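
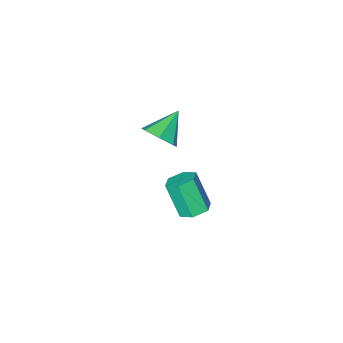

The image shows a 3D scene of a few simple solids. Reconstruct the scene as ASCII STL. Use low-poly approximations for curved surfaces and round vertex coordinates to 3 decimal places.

solid 
facet normal -0.087 0.478 -0.874
outer loop
vertex 2.838 -0.881 -3.478
vertex 2.302 -0.803 -3.382
vertex 2.669 -0.429 -3.214
endloop
endfacet
facet normal 0.948 0.311 0.075
outer loop
vertex 2.838 -0.881 -3.478
vertex 2.669 -0.429 -3.214
vertex 2.954 -1.515 -2.314
endloop
endfacet
facet normal 0.947 0.312 0.076
outer loop
vertex 2.954 -1.515 -2.314
vertex 2.669 -0.429 -3.214
vertex 2.784 -1.063 -2.051
endloop
endfacet
facet normal 0.087 -0.476 0.875
outer loop
vertex 2.954 -1.515 -2.314
vertex 2.784 -1.063 -2.051
vertex 2.418 -1.437 -2.218
endloop
endfacet
facet normal -0.086 0.477 -0.875
outer loop
vertex 2.669 -0.429 -3.214
vertex 2.302 -0.803 -3.382
vertex 2.133 -0.351 -3.119
endloop
endfacet
facet normal 0.206 0.868 0.453
outer loop
vertex 2.669 -0.429 -3.214
vertex 2.133 -0.351 -3.119
vertex 2.784 -1.063 -2.051
endloop
endfacet
facet normal 0.208 0.868 0.452
outer loop
vertex 2.784 -1.063 -2.051
vertex 2.133 -0.351 -3.119
vertex 2.249 -0.985 -1.955
endloop
endfacet
facet normal 0.088 -0.476 0.875
outer loop
vertex 2.784 -1.063 -2.051
vertex 2.249 -0.985 -1.955
vertex 2.418 -1.437 -2.218
endloop
endfacet
facet normal -0.087 0.476 -0.875
outer loop
vertex 2.133 -0.351 -3.119
vertex 2.302 -0.803 -3.382
vertex 1.766 -0.725 -3.286
endloop
endfacet
facet normal -0.740 0.557 0.377
outer loop
vertex 2.133 -0.351 -3.119
vertex 1.766 -0.725 -3.286
vertex 2.249 -0.985 -1.955
endloop
endfacet
facet normal -0.740 0.557 0.377
outer loop
vertex 2.249 -0.985 -1.955
vertex 1.766 -0.725 -3.286
vertex 1.882 -1.359 -2.122
endloop
endfacet
facet normal 0.087 -0.476 0.875
outer loop
vertex 2.249 -0.985 -1.955
vertex 1.882 -1.359 -2.122
vertex 2.418 -1.437 -2.218
endloop
endfacet
facet normal -0.087 0.476 -0.875
outer loop
vertex 1.766 -0.725 -3.286
vertex 2.302 -0.803 -3.382
vertex 1.936 -1.177 -3.549
endloop
endfacet
facet normal -0.947 -0.312 -0.076
outer loop
vertex 1.766 -0.725 -3.286
vertex 1.936 -1.177 -3.549
vertex 1.882 -1.359 -2.122
endloop
endfacet
facet normal -0.948 -0.310 -0.075
outer loop
vertex 1.882 -1.359 -2.122
vertex 1.936 -1.177 -3.549
vertex 2.051 -1.811 -2.386
endloop
endfacet
facet normal 0.087 -0.478 0.874
outer loop
vertex 1.882 -1.359 -2.122
vertex 2.051 -1.811 -2.386
vertex 2.418 -1.437 -2.218
endloop
endfacet
facet normal -0.088 0.476 -0.875
outer loop
vertex 1.936 -1.177 -3.549
vertex 2.302 -0.803 -3.382
vertex 2.471 -1.255 -3.645
endloop
endfacet
facet normal -0.208 -0.867 -0.452
outer loop
vertex 1.936 -1.177 -3.549
vertex 2.471 -1.255 -3.645
vertex 2.051 -1.811 -2.386
endloop
endfacet
facet normal -0.206 -0.868 -0.452
outer loop
vertex 2.051 -1.811 -2.386
vertex 2.471 -1.255 -3.645
vertex 2.587 -1.889 -2.481
endloop
endfacet
facet normal 0.086 -0.477 0.875
outer loop
vertex 2.051 -1.811 -2.386
vertex 2.587 -1.889 -2.481
vertex 2.418 -1.437 -2.218
endloop
endfacet
facet normal -0.087 0.476 -0.875
outer loop
vertex 2.471 -1.255 -3.645
vertex 2.302 -0.803 -3.382
vertex 2.838 -0.881 -3.478
endloop
endfacet
facet normal 0.740 -0.557 -0.377
outer loop
vertex 2.471 -1.255 -3.645
vertex 2.838 -0.881 -3.478
vertex 2.587 -1.889 -2.481
endloop
endfacet
facet normal 0.740 -0.557 -0.377
outer loop
vertex 2.587 -1.889 -2.481
vertex 2.838 -0.881 -3.478
vertex 2.954 -1.515 -2.314
endloop
endfacet
facet normal 0.087 -0.476 0.875
outer loop
vertex 2.587 -1.889 -2.481
vertex 2.954 -1.515 -2.314
vertex 2.418 -1.437 -2.218
endloop
endfacet
facet normal 0.771 0.190 -0.607
outer loop
vertex 3.721 -0.716 1.287
vertex 3.462 -1.093 0.84
vertex 3.378 -0.465 0.93
endloop
endfacet
facet normal -0.218 0.687 0.693
outer loop
vertex 3.721 -0.716 1.287
vertex 3.378 -0.465 0.93
vertex 2.598 -1.307 1.52
endloop
endfacet
facet normal 0.771 0.190 -0.607
outer loop
vertex 3.378 -0.465 0.93
vertex 3.462 -1.093 0.84
vertex 3.098 -0.687 0.505
endloop
endfacet
facet normal -0.699 0.710 0.089
outer loop
vertex 3.378 -0.465 0.93
vertex 3.098 -0.687 0.505
vertex 2.598 -1.307 1.52
endloop
endfacet
facet normal 0.771 0.190 -0.607
outer loop
vertex 3.098 -0.687 0.505
vertex 3.462 -1.093 0.84
vertex 3.092 -1.215 0.332
endloop
endfacet
facet normal -0.919 0.132 -0.372
outer loop
vertex 3.098 -0.687 0.505
vertex 3.092 -1.215 0.332
vertex 2.598 -1.307 1.52
endloop
endfacet
facet normal 0.771 0.190 -0.607
outer loop
vertex 3.092 -1.215 0.332
vertex 3.462 -1.093 0.84
vertex 3.365 -1.651 0.542
endloop
endfacet
facet normal -0.713 -0.612 -0.344
outer loop
vertex 3.092 -1.215 0.332
vertex 3.365 -1.651 0.542
vertex 2.598 -1.307 1.52
endloop
endfacet
facet normal 0.771 0.190 -0.608
outer loop
vertex 3.365 -1.651 0.542
vertex 3.462 -1.093 0.84
vertex 3.711 -1.667 0.976
endloop
endfacet
facet normal -0.236 -0.960 0.153
outer loop
vertex 3.365 -1.651 0.542
vertex 3.711 -1.667 0.976
vertex 2.598 -1.307 1.52
endloop
endfacet
facet normal 0.772 0.191 -0.607
outer loop
vertex 3.711 -1.667 0.976
vertex 3.462 -1.093 0.84
vertex 3.869 -1.251 1.308
endloop
endfacet
facet normal 0.153 -0.651 0.743
outer loop
vertex 3.711 -1.667 0.976
vertex 3.869 -1.251 1.308
vertex 2.598 -1.307 1.52
endloop
endfacet
facet normal 0.772 0.190 -0.607
outer loop
vertex 3.869 -1.251 1.308
vertex 3.462 -1.093 0.84
vertex 3.721 -0.716 1.287
endloop
endfacet
facet normal 0.160 0.083 0.984
outer loop
vertex 3.869 -1.251 1.308
vertex 3.721 -0.716 1.287
vertex 2.598 -1.307 1.52
endloop
endfacet

endsolid


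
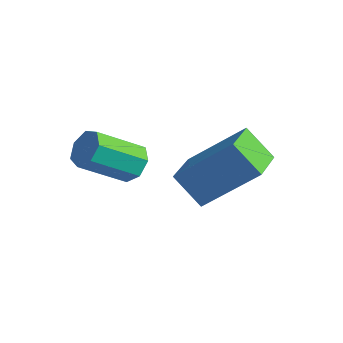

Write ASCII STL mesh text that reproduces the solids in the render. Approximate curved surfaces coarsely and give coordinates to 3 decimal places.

solid 
facet normal 0.339 0.740 -0.581
outer loop
vertex 2.075 -0.753 -1.621
vertex 1.513 -0.452 -1.565
vertex 2.032 -0.399 -1.195
endloop
endfacet
facet normal 0.938 -0.215 0.273
outer loop
vertex 2.075 -0.753 -1.621
vertex 2.032 -0.399 -1.195
vertex 1.509 -1.989 -0.65
endloop
endfacet
facet normal 0.938 -0.215 0.274
outer loop
vertex 1.509 -1.989 -0.65
vertex 2.032 -0.399 -1.195
vertex 1.466 -1.635 -0.225
endloop
endfacet
facet normal -0.339 -0.739 0.582
outer loop
vertex 1.509 -1.989 -0.65
vertex 1.466 -1.635 -0.225
vertex 0.947 -1.688 -0.595
endloop
endfacet
facet normal 0.339 0.740 -0.581
outer loop
vertex 2.032 -0.399 -1.195
vertex 1.513 -0.452 -1.565
vertex 1.599 -0.085 -1.048
endloop
endfacet
facet normal 0.525 0.364 0.770
outer loop
vertex 2.032 -0.399 -1.195
vertex 1.599 -0.085 -1.048
vertex 1.466 -1.635 -0.225
endloop
endfacet
facet normal 0.525 0.364 0.770
outer loop
vertex 1.466 -1.635 -0.225
vertex 1.599 -0.085 -1.048
vertex 1.033 -1.321 -0.078
endloop
endfacet
facet normal -0.339 -0.740 0.581
outer loop
vertex 1.466 -1.635 -0.225
vertex 1.033 -1.321 -0.078
vertex 0.947 -1.688 -0.595
endloop
endfacet
facet normal 0.339 0.740 -0.581
outer loop
vertex 1.599 -0.085 -1.048
vertex 1.513 -0.452 -1.565
vertex 1.101 -0.047 -1.29
endloop
endfacet
facet normal -0.283 0.669 0.687
outer loop
vertex 1.599 -0.085 -1.048
vertex 1.101 -0.047 -1.29
vertex 1.033 -1.321 -0.078
endloop
endfacet
facet normal -0.282 0.669 0.687
outer loop
vertex 1.033 -1.321 -0.078
vertex 1.101 -0.047 -1.29
vertex 0.534 -1.283 -0.32
endloop
endfacet
facet normal -0.338 -0.740 0.581
outer loop
vertex 1.033 -1.321 -0.078
vertex 0.534 -1.283 -0.32
vertex 0.947 -1.688 -0.595
endloop
endfacet
facet normal 0.340 0.740 -0.581
outer loop
vertex 1.101 -0.047 -1.29
vertex 1.513 -0.452 -1.565
vertex 0.913 -0.314 -1.74
endloop
endfacet
facet normal -0.878 0.471 0.087
outer loop
vertex 1.101 -0.047 -1.29
vertex 0.913 -0.314 -1.74
vertex 0.534 -1.283 -0.32
endloop
endfacet
facet normal -0.878 0.470 0.086
outer loop
vertex 0.534 -1.283 -0.32
vertex 0.913 -0.314 -1.74
vertex 0.347 -1.55 -0.769
endloop
endfacet
facet normal -0.339 -0.740 0.581
outer loop
vertex 0.534 -1.283 -0.32
vertex 0.347 -1.55 -0.769
vertex 0.947 -1.688 -0.595
endloop
endfacet
facet normal 0.340 0.740 -0.581
outer loop
vertex 0.913 -0.314 -1.74
vertex 1.513 -0.452 -1.565
vertex 1.177 -0.685 -2.058
endloop
endfacet
facet normal -0.812 -0.082 -0.578
outer loop
vertex 0.913 -0.314 -1.74
vertex 1.177 -0.685 -2.058
vertex 0.347 -1.55 -0.769
endloop
endfacet
facet normal -0.812 -0.082 -0.578
outer loop
vertex 0.347 -1.55 -0.769
vertex 1.177 -0.685 -2.058
vertex 0.611 -1.921 -1.087
endloop
endfacet
facet normal -0.339 -0.740 0.582
outer loop
vertex 0.347 -1.55 -0.769
vertex 0.611 -1.921 -1.087
vertex 0.947 -1.688 -0.595
endloop
endfacet
facet normal 0.340 0.739 -0.581
outer loop
vertex 1.177 -0.685 -2.058
vertex 1.513 -0.452 -1.565
vertex 1.694 -0.881 -2.005
endloop
endfacet
facet normal -0.135 -0.573 -0.808
outer loop
vertex 1.177 -0.685 -2.058
vertex 1.694 -0.881 -2.005
vertex 0.611 -1.921 -1.087
endloop
endfacet
facet normal -0.134 -0.574 -0.808
outer loop
vertex 0.611 -1.921 -1.087
vertex 1.694 -0.881 -2.005
vertex 1.128 -2.116 -1.034
endloop
endfacet
facet normal -0.339 -0.740 0.582
outer loop
vertex 0.611 -1.921 -1.087
vertex 1.128 -2.116 -1.034
vertex 0.947 -1.688 -0.595
endloop
endfacet
facet normal 0.338 0.740 -0.582
outer loop
vertex 1.694 -0.881 -2.005
vertex 1.513 -0.452 -1.565
vertex 2.075 -0.753 -1.621
endloop
endfacet
facet normal 0.645 -0.633 -0.429
outer loop
vertex 1.694 -0.881 -2.005
vertex 2.075 -0.753 -1.621
vertex 1.128 -2.116 -1.034
endloop
endfacet
facet normal 0.644 -0.633 -0.430
outer loop
vertex 1.128 -2.116 -1.034
vertex 2.075 -0.753 -1.621
vertex 1.509 -1.989 -0.65
endloop
endfacet
facet normal -0.339 -0.740 0.581
outer loop
vertex 1.128 -2.116 -1.034
vertex 1.509 -1.989 -0.65
vertex 0.947 -1.688 -0.595
endloop
endfacet
facet normal -0.554 -0.508 -0.660
outer loop
vertex 2.839 -0.251 -1.478
vertex 2.114 1.02 -1.848
vertex 3.683 -0.026 -2.359
endloop
endfacet
facet normal 0.480 -0.842 0.245
outer loop
vertex 4.846 1.04 -0.972
vertex 2.839 -0.251 -1.478
vertex 3.683 -0.026 -2.359
endloop
endfacet
facet normal -0.553 -0.507 -0.661
outer loop
vertex 3.683 -0.026 -2.359
vertex 2.114 1.02 -1.848
vertex 2.958 1.245 -2.728
endloop
endfacet
facet normal 0.680 0.182 -0.710
outer loop
vertex 2.958 1.245 -2.728
vertex 4.846 1.04 -0.972
vertex 3.683 -0.026 -2.359
endloop
endfacet
facet normal -0.680 -0.181 0.710
outer loop
vertex 2.839 -0.251 -1.478
vertex 3.277 2.086 -0.461
vertex 2.114 1.02 -1.848
endloop
endfacet
facet normal 0.480 -0.842 0.245
outer loop
vertex 4.002 0.815 -0.092
vertex 2.839 -0.251 -1.478
vertex 4.846 1.04 -0.972
endloop
endfacet
facet normal -0.680 -0.182 0.710
outer loop
vertex 4.002 0.815 -0.092
vertex 3.277 2.086 -0.461
vertex 2.839 -0.251 -1.478
endloop
endfacet
facet normal -0.480 0.842 -0.245
outer loop
vertex 2.114 1.02 -1.848
vertex 3.277 2.086 -0.461
vertex 2.958 1.245 -2.728
endloop
endfacet
facet normal 0.680 0.181 -0.710
outer loop
vertex 4.121 2.311 -1.342
vertex 4.846 1.04 -0.972
vertex 2.958 1.245 -2.728
endloop
endfacet
facet normal -0.480 0.842 -0.245
outer loop
vertex 2.958 1.245 -2.728
vertex 3.277 2.086 -0.461
vertex 4.121 2.311 -1.342
endloop
endfacet
facet normal 0.553 0.508 0.660
outer loop
vertex 4.121 2.311 -1.342
vertex 4.002 0.815 -0.092
vertex 4.846 1.04 -0.972
endloop
endfacet
facet normal 0.554 0.508 0.660
outer loop
vertex 3.277 2.086 -0.461
vertex 4.002 0.815 -0.092
vertex 4.121 2.311 -1.342
endloop
endfacet

endsolid


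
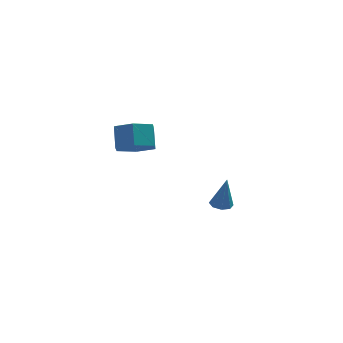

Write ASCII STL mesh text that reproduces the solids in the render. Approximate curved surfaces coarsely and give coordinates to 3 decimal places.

solid 
facet normal 0.015 -0.665 -0.747
outer loop
vertex -2.019 -2.892 1.832
vertex -2.96 -3.232 2.116
vertex -2.873 -2.457 1.428
endloop
endfacet
facet normal 0.571 0.620 -0.539
outer loop
vertex -2.019 -2.892 1.832
vertex -2.873 -2.457 1.428
vertex -2.039 -2.048 2.781
endloop
endfacet
facet normal 0.571 0.619 -0.539
outer loop
vertex -2.039 -2.048 2.781
vertex -2.873 -2.457 1.428
vertex -2.893 -1.613 2.376
endloop
endfacet
facet normal -0.016 0.665 0.747
outer loop
vertex -2.039 -2.048 2.781
vertex -2.893 -1.613 2.376
vertex -2.98 -2.388 3.064
endloop
endfacet
facet normal 0.016 -0.665 -0.747
outer loop
vertex -2.873 -2.457 1.428
vertex -2.96 -3.232 2.116
vertex -3.814 -2.797 1.711
endloop
endfacet
facet normal -0.425 0.672 -0.607
outer loop
vertex -2.873 -2.457 1.428
vertex -3.814 -2.797 1.711
vertex -2.893 -1.613 2.376
endloop
endfacet
facet normal -0.426 0.672 -0.606
outer loop
vertex -2.893 -1.613 2.376
vertex -3.814 -2.797 1.711
vertex -3.834 -1.953 2.66
endloop
endfacet
facet normal -0.015 0.665 0.747
outer loop
vertex -2.893 -1.613 2.376
vertex -3.834 -1.953 2.66
vertex -2.98 -2.388 3.064
endloop
endfacet
facet normal 0.016 -0.665 -0.747
outer loop
vertex -3.814 -2.797 1.711
vertex -2.96 -3.232 2.116
vertex -3.901 -3.572 2.399
endloop
endfacet
facet normal -0.996 0.052 -0.067
outer loop
vertex -3.814 -2.797 1.711
vertex -3.901 -3.572 2.399
vertex -3.834 -1.953 2.66
endloop
endfacet
facet normal -0.996 0.052 -0.067
outer loop
vertex -3.834 -1.953 2.66
vertex -3.901 -3.572 2.399
vertex -3.921 -2.728 3.348
endloop
endfacet
facet normal -0.015 0.665 0.747
outer loop
vertex -3.834 -1.953 2.66
vertex -3.921 -2.728 3.348
vertex -2.98 -2.388 3.064
endloop
endfacet
facet normal 0.016 -0.665 -0.747
outer loop
vertex -3.901 -3.572 2.399
vertex -2.96 -3.232 2.116
vertex -3.047 -4.007 2.804
endloop
endfacet
facet normal -0.571 -0.619 0.539
outer loop
vertex -3.901 -3.572 2.399
vertex -3.047 -4.007 2.804
vertex -3.921 -2.728 3.348
endloop
endfacet
facet normal -0.571 -0.619 0.539
outer loop
vertex -3.921 -2.728 3.348
vertex -3.047 -4.007 2.804
vertex -3.067 -3.163 3.752
endloop
endfacet
facet normal -0.015 0.665 0.747
outer loop
vertex -3.921 -2.728 3.348
vertex -3.067 -3.163 3.752
vertex -2.98 -2.388 3.064
endloop
endfacet
facet normal 0.015 -0.665 -0.747
outer loop
vertex -3.047 -4.007 2.804
vertex -2.96 -3.232 2.116
vertex -2.106 -3.667 2.52
endloop
endfacet
facet normal 0.426 -0.671 0.607
outer loop
vertex -3.047 -4.007 2.804
vertex -2.106 -3.667 2.52
vertex -3.067 -3.163 3.752
endloop
endfacet
facet normal 0.425 -0.672 0.606
outer loop
vertex -3.067 -3.163 3.752
vertex -2.106 -3.667 2.52
vertex -2.126 -2.823 3.469
endloop
endfacet
facet normal -0.016 0.665 0.747
outer loop
vertex -3.067 -3.163 3.752
vertex -2.126 -2.823 3.469
vertex -2.98 -2.388 3.064
endloop
endfacet
facet normal 0.015 -0.665 -0.747
outer loop
vertex -2.106 -3.667 2.52
vertex -2.96 -3.232 2.116
vertex -2.019 -2.892 1.832
endloop
endfacet
facet normal 0.996 -0.052 0.067
outer loop
vertex -2.106 -3.667 2.52
vertex -2.019 -2.892 1.832
vertex -2.126 -2.823 3.469
endloop
endfacet
facet normal 0.996 -0.052 0.067
outer loop
vertex -2.126 -2.823 3.469
vertex -2.019 -2.892 1.832
vertex -2.039 -2.048 2.781
endloop
endfacet
facet normal -0.016 0.665 0.747
outer loop
vertex -2.126 -2.823 3.469
vertex -2.039 -2.048 2.781
vertex -2.98 -2.388 3.064
endloop
endfacet
facet normal -0.149 0.040 -0.988
outer loop
vertex 1.997 0.169 -4.241
vertex 1.395 0.206 -4.149
vertex 1.849 0.61 -4.201
endloop
endfacet
facet normal 0.939 0.300 0.170
outer loop
vertex 1.997 0.169 -4.241
vertex 1.849 0.61 -4.201
vertex 1.665 0.134 -2.351
endloop
endfacet
facet normal -0.148 0.039 -0.988
outer loop
vertex 1.849 0.61 -4.201
vertex 1.395 0.206 -4.149
vertex 1.435 0.814 -4.131
endloop
endfacet
facet normal 0.462 0.847 0.264
outer loop
vertex 1.849 0.61 -4.201
vertex 1.435 0.814 -4.131
vertex 1.665 0.134 -2.351
endloop
endfacet
facet normal -0.147 0.039 -0.988
outer loop
vertex 1.435 0.814 -4.131
vertex 1.395 0.206 -4.149
vertex 0.998 0.662 -4.072
endloop
endfacet
facet normal -0.259 0.891 0.374
outer loop
vertex 1.435 0.814 -4.131
vertex 0.998 0.662 -4.072
vertex 1.665 0.134 -2.351
endloop
endfacet
facet normal -0.149 0.037 -0.988
outer loop
vertex 0.998 0.662 -4.072
vertex 1.395 0.206 -4.149
vertex 0.793 0.242 -4.057
endloop
endfacet
facet normal -0.803 0.407 0.436
outer loop
vertex 0.998 0.662 -4.072
vertex 0.793 0.242 -4.057
vertex 1.665 0.134 -2.351
endloop
endfacet
facet normal -0.149 0.040 -0.988
outer loop
vertex 0.793 0.242 -4.057
vertex 1.395 0.206 -4.149
vertex 0.941 -0.199 -4.097
endloop
endfacet
facet normal -0.851 -0.323 0.414
outer loop
vertex 0.793 0.242 -4.057
vertex 0.941 -0.199 -4.097
vertex 1.665 0.134 -2.351
endloop
endfacet
facet normal -0.148 0.039 -0.988
outer loop
vertex 0.941 -0.199 -4.097
vertex 1.395 0.206 -4.149
vertex 1.355 -0.403 -4.167
endloop
endfacet
facet normal -0.374 -0.870 0.321
outer loop
vertex 0.941 -0.199 -4.097
vertex 1.355 -0.403 -4.167
vertex 1.665 0.134 -2.351
endloop
endfacet
facet normal -0.149 0.039 -0.988
outer loop
vertex 1.355 -0.403 -4.167
vertex 1.395 0.206 -4.149
vertex 1.792 -0.251 -4.227
endloop
endfacet
facet normal 0.347 -0.914 0.211
outer loop
vertex 1.355 -0.403 -4.167
vertex 1.792 -0.251 -4.227
vertex 1.665 0.134 -2.351
endloop
endfacet
facet normal -0.149 0.040 -0.988
outer loop
vertex 1.792 -0.251 -4.227
vertex 1.395 0.206 -4.149
vertex 1.997 0.169 -4.241
endloop
endfacet
facet normal 0.891 -0.430 0.148
outer loop
vertex 1.792 -0.251 -4.227
vertex 1.997 0.169 -4.241
vertex 1.665 0.134 -2.351
endloop
endfacet

endsolid


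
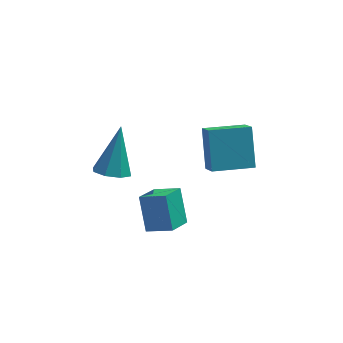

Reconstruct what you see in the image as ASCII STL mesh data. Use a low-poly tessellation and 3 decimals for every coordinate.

solid 
facet normal -0.978 -0.187 0.089
outer loop
vertex 2.769 2.204 1.534
vertex 2.568 2.959 0.911
vertex 2.859 1.061 0.121
endloop
endfacet
facet normal 0.201 -0.755 0.624
outer loop
vertex 4.532 1.381 -0.031
vertex 2.769 2.204 1.534
vertex 2.859 1.061 0.121
endloop
endfacet
facet normal -0.978 -0.187 0.089
outer loop
vertex 2.859 1.061 0.121
vertex 2.568 2.959 0.911
vertex 2.658 1.816 -0.502
endloop
endfacet
facet normal 0.050 -0.628 -0.777
outer loop
vertex 2.658 1.816 -0.502
vertex 4.532 1.381 -0.031
vertex 2.859 1.061 0.121
endloop
endfacet
facet normal -0.050 0.628 0.777
outer loop
vertex 2.769 2.204 1.534
vertex 4.241 3.279 0.759
vertex 2.568 2.959 0.911
endloop
endfacet
facet normal 0.201 -0.755 0.624
outer loop
vertex 4.442 2.524 1.382
vertex 2.769 2.204 1.534
vertex 4.532 1.381 -0.031
endloop
endfacet
facet normal -0.050 0.628 0.777
outer loop
vertex 4.442 2.524 1.382
vertex 4.241 3.279 0.759
vertex 2.769 2.204 1.534
endloop
endfacet
facet normal -0.201 0.755 -0.624
outer loop
vertex 2.568 2.959 0.911
vertex 4.241 3.279 0.759
vertex 2.658 1.816 -0.502
endloop
endfacet
facet normal 0.050 -0.628 -0.777
outer loop
vertex 4.331 2.136 -0.654
vertex 4.532 1.381 -0.031
vertex 2.658 1.816 -0.502
endloop
endfacet
facet normal -0.201 0.755 -0.624
outer loop
vertex 2.658 1.816 -0.502
vertex 4.241 3.279 0.759
vertex 4.331 2.136 -0.654
endloop
endfacet
facet normal 0.978 0.187 -0.089
outer loop
vertex 4.331 2.136 -0.654
vertex 4.442 2.524 1.382
vertex 4.532 1.381 -0.031
endloop
endfacet
facet normal 0.978 0.187 -0.089
outer loop
vertex 4.241 3.279 0.759
vertex 4.442 2.524 1.382
vertex 4.331 2.136 -0.654
endloop
endfacet
facet normal -0.870 0.313 -0.381
outer loop
vertex 0.079 -1.719 1.66
vertex 0.634 -0.826 1.126
vertex 0.298 -2.574 0.459
endloop
endfacet
facet normal -0.470 -0.757 0.453
outer loop
vertex 1.246 -2.914 0.874
vertex 0.079 -1.719 1.66
vertex 0.298 -2.574 0.459
endloop
endfacet
facet normal -0.870 0.313 -0.381
outer loop
vertex 0.298 -2.574 0.459
vertex 0.634 -0.826 1.126
vertex 0.853 -1.68 -0.075
endloop
endfacet
facet normal 0.147 -0.573 -0.806
outer loop
vertex 0.853 -1.68 -0.075
vertex 1.246 -2.914 0.874
vertex 0.298 -2.574 0.459
endloop
endfacet
facet normal -0.147 0.573 0.806
outer loop
vertex 0.079 -1.719 1.66
vertex 1.582 -1.166 1.541
vertex 0.634 -0.826 1.126
endloop
endfacet
facet normal -0.471 -0.757 0.453
outer loop
vertex 1.027 -2.06 2.075
vertex 0.079 -1.719 1.66
vertex 1.246 -2.914 0.874
endloop
endfacet
facet normal -0.147 0.573 0.806
outer loop
vertex 1.027 -2.06 2.075
vertex 1.582 -1.166 1.541
vertex 0.079 -1.719 1.66
endloop
endfacet
facet normal 0.470 0.758 -0.453
outer loop
vertex 0.634 -0.826 1.126
vertex 1.582 -1.166 1.541
vertex 0.853 -1.68 -0.075
endloop
endfacet
facet normal 0.147 -0.573 -0.806
outer loop
vertex 1.801 -2.021 0.34
vertex 1.246 -2.914 0.874
vertex 0.853 -1.68 -0.075
endloop
endfacet
facet normal 0.471 0.757 -0.453
outer loop
vertex 0.853 -1.68 -0.075
vertex 1.582 -1.166 1.541
vertex 1.801 -2.021 0.34
endloop
endfacet
facet normal 0.870 -0.313 0.381
outer loop
vertex 1.801 -2.021 0.34
vertex 1.027 -2.06 2.075
vertex 1.246 -2.914 0.874
endloop
endfacet
facet normal 0.870 -0.313 0.381
outer loop
vertex 1.582 -1.166 1.541
vertex 1.027 -2.06 2.075
vertex 1.801 -2.021 0.34
endloop
endfacet
facet normal -0.179 -0.498 -0.849
outer loop
vertex -0.214 -0.122 1.476
vertex -0.884 -0.331 1.74
vertex -0.628 0.252 1.344
endloop
endfacet
facet normal 0.690 0.701 -0.180
outer loop
vertex -0.214 -0.122 1.476
vertex -0.628 0.252 1.344
vertex -0.516 0.691 3.48
endloop
endfacet
facet normal -0.180 -0.498 -0.849
outer loop
vertex -0.628 0.252 1.344
vertex -0.884 -0.331 1.74
vertex -1.192 0.285 1.444
endloop
endfacet
facet normal 0.021 0.979 -0.202
outer loop
vertex -0.628 0.252 1.344
vertex -1.192 0.285 1.444
vertex -0.516 0.691 3.48
endloop
endfacet
facet normal -0.180 -0.498 -0.848
outer loop
vertex -1.192 0.285 1.444
vertex -0.884 -0.331 1.74
vertex -1.576 -0.043 1.718
endloop
endfacet
facet normal -0.626 0.778 0.053
outer loop
vertex -1.192 0.285 1.444
vertex -1.576 -0.043 1.718
vertex -0.516 0.691 3.48
endloop
endfacet
facet normal -0.181 -0.499 -0.848
outer loop
vertex -1.576 -0.043 1.718
vertex -0.884 -0.331 1.74
vertex -1.554 -0.539 2.005
endloop
endfacet
facet normal -0.874 0.214 0.437
outer loop
vertex -1.576 -0.043 1.718
vertex -1.554 -0.539 2.005
vertex -0.516 0.691 3.48
endloop
endfacet
facet normal -0.181 -0.498 -0.848
outer loop
vertex -1.554 -0.539 2.005
vertex -0.884 -0.331 1.74
vertex -1.139 -0.914 2.137
endloop
endfacet
facet normal -0.575 -0.382 0.723
outer loop
vertex -1.554 -0.539 2.005
vertex -1.139 -0.914 2.137
vertex -0.516 0.691 3.48
endloop
endfacet
facet normal -0.180 -0.499 -0.848
outer loop
vertex -1.139 -0.914 2.137
vertex -0.884 -0.331 1.74
vertex -0.575 -0.947 2.037
endloop
endfacet
facet normal 0.094 -0.660 0.745
outer loop
vertex -1.139 -0.914 2.137
vertex -0.575 -0.947 2.037
vertex -0.516 0.691 3.48
endloop
endfacet
facet normal -0.179 -0.499 -0.848
outer loop
vertex -0.575 -0.947 2.037
vertex -0.884 -0.331 1.74
vertex -0.192 -0.619 1.763
endloop
endfacet
facet normal 0.742 -0.458 0.489
outer loop
vertex -0.575 -0.947 2.037
vertex -0.192 -0.619 1.763
vertex -0.516 0.691 3.48
endloop
endfacet
facet normal -0.179 -0.498 -0.849
outer loop
vertex -0.192 -0.619 1.763
vertex -0.884 -0.331 1.74
vertex -0.214 -0.122 1.476
endloop
endfacet
facet normal 0.989 0.105 0.106
outer loop
vertex -0.192 -0.619 1.763
vertex -0.214 -0.122 1.476
vertex -0.516 0.691 3.48
endloop
endfacet

endsolid


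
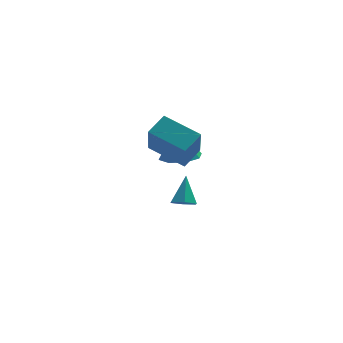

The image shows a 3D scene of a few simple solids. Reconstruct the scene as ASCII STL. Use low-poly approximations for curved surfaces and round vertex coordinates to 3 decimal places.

solid 
facet normal 0.071 -0.207 -0.976
outer loop
vertex 0.991 2.724 1.202
vertex 0.235 3.336 1.017
vertex 1.218 3.435 1.068
endloop
endfacet
facet normal 0.814 -0.155 0.559
outer loop
vertex 0.991 2.724 1.202
vertex 1.218 3.435 1.068
vertex 0.105 3.704 2.763
endloop
endfacet
facet normal 0.071 -0.206 -0.976
outer loop
vertex 1.218 3.435 1.068
vertex 0.235 3.336 1.017
vertex 0.87 4.087 0.905
endloop
endfacet
facet normal 0.755 0.507 0.415
outer loop
vertex 1.218 3.435 1.068
vertex 0.87 4.087 0.905
vertex 0.105 3.704 2.763
endloop
endfacet
facet normal 0.072 -0.206 -0.976
outer loop
vertex 0.87 4.087 0.905
vertex 0.235 3.336 1.017
vertex 0.149 4.299 0.807
endloop
endfacet
facet normal 0.234 0.929 0.288
outer loop
vertex 0.87 4.087 0.905
vertex 0.149 4.299 0.807
vertex 0.105 3.704 2.763
endloop
endfacet
facet normal 0.072 -0.206 -0.976
outer loop
vertex 0.149 4.299 0.807
vertex 0.235 3.336 1.017
vertex -0.522 3.947 0.832
endloop
endfacet
facet normal -0.442 0.861 0.252
outer loop
vertex 0.149 4.299 0.807
vertex -0.522 3.947 0.832
vertex 0.105 3.704 2.763
endloop
endfacet
facet normal 0.072 -0.206 -0.976
outer loop
vertex -0.522 3.947 0.832
vertex 0.235 3.336 1.017
vertex -0.749 3.237 0.965
endloop
endfacet
facet normal -0.880 0.343 0.329
outer loop
vertex -0.522 3.947 0.832
vertex -0.749 3.237 0.965
vertex 0.105 3.704 2.763
endloop
endfacet
facet normal 0.072 -0.205 -0.976
outer loop
vertex -0.749 3.237 0.965
vertex 0.235 3.336 1.017
vertex -0.4 2.584 1.128
endloop
endfacet
facet normal -0.821 -0.321 0.473
outer loop
vertex -0.749 3.237 0.965
vertex -0.4 2.584 1.128
vertex 0.105 3.704 2.763
endloop
endfacet
facet normal 0.072 -0.205 -0.976
outer loop
vertex -0.4 2.584 1.128
vertex 0.235 3.336 1.017
vertex 0.32 2.372 1.226
endloop
endfacet
facet normal -0.300 -0.741 0.600
outer loop
vertex -0.4 2.584 1.128
vertex 0.32 2.372 1.226
vertex 0.105 3.704 2.763
endloop
endfacet
facet normal 0.073 -0.205 -0.976
outer loop
vertex 0.32 2.372 1.226
vertex 0.235 3.336 1.017
vertex 0.991 2.724 1.202
endloop
endfacet
facet normal 0.376 -0.674 0.636
outer loop
vertex 0.32 2.372 1.226
vertex 0.991 2.724 1.202
vertex 0.105 3.704 2.763
endloop
endfacet
facet normal -0.170 -0.595 -0.785
outer loop
vertex 0.943 3.318 -2.214
vertex 0.358 3.149 -1.959
vertex 0.404 3.669 -2.363
endloop
endfacet
facet normal 0.577 0.772 -0.269
outer loop
vertex 0.943 3.318 -2.214
vertex 0.404 3.669 -2.363
vertex 0.622 4.071 -0.741
endloop
endfacet
facet normal -0.171 -0.595 -0.785
outer loop
vertex 0.404 3.669 -2.363
vertex 0.358 3.149 -1.959
vertex -0.181 3.499 -2.107
endloop
endfacet
facet normal -0.347 0.920 -0.181
outer loop
vertex 0.404 3.669 -2.363
vertex -0.181 3.499 -2.107
vertex 0.622 4.071 -0.741
endloop
endfacet
facet normal -0.171 -0.595 -0.785
outer loop
vertex -0.181 3.499 -2.107
vertex 0.358 3.149 -1.959
vertex -0.227 2.979 -1.703
endloop
endfacet
facet normal -0.863 0.355 0.359
outer loop
vertex -0.181 3.499 -2.107
vertex -0.227 2.979 -1.703
vertex 0.622 4.071 -0.741
endloop
endfacet
facet normal -0.171 -0.595 -0.785
outer loop
vertex -0.227 2.979 -1.703
vertex 0.358 3.149 -1.959
vertex 0.312 2.629 -1.555
endloop
endfacet
facet normal -0.457 -0.361 0.813
outer loop
vertex -0.227 2.979 -1.703
vertex 0.312 2.629 -1.555
vertex 0.622 4.071 -0.741
endloop
endfacet
facet normal -0.170 -0.595 -0.785
outer loop
vertex 0.312 2.629 -1.555
vertex 0.358 3.149 -1.959
vertex 0.897 2.798 -1.81
endloop
endfacet
facet normal 0.463 -0.509 0.725
outer loop
vertex 0.312 2.629 -1.555
vertex 0.897 2.798 -1.81
vertex 0.622 4.071 -0.741
endloop
endfacet
facet normal -0.170 -0.595 -0.785
outer loop
vertex 0.897 2.798 -1.81
vertex 0.358 3.149 -1.959
vertex 0.943 3.318 -2.214
endloop
endfacet
facet normal 0.981 0.057 0.185
outer loop
vertex 0.897 2.798 -1.81
vertex 0.943 3.318 -2.214
vertex 0.622 4.071 -0.741
endloop
endfacet
facet normal -0.736 0.590 0.331
outer loop
vertex -1.596 0.508 4.43
vertex -0.81 1.188 4.967
vertex -1.437 1.64 2.764
endloop
endfacet
facet normal -0.672 -0.581 -0.459
outer loop
vertex -0.03 0.512 2.133
vertex -1.596 0.508 4.43
vertex -1.437 1.64 2.764
endloop
endfacet
facet normal -0.736 0.590 0.331
outer loop
vertex -1.437 1.64 2.764
vertex -0.81 1.188 4.967
vertex -0.65 2.32 3.302
endloop
endfacet
facet normal 0.079 0.560 -0.824
outer loop
vertex -0.65 2.32 3.302
vertex -0.03 0.512 2.133
vertex -1.437 1.64 2.764
endloop
endfacet
facet normal -0.079 -0.560 0.825
outer loop
vertex -1.596 0.508 4.43
vertex 0.597 0.06 4.336
vertex -0.81 1.188 4.967
endloop
endfacet
facet normal -0.672 -0.581 -0.459
outer loop
vertex -0.19 -0.62 3.798
vertex -1.596 0.508 4.43
vertex -0.03 0.512 2.133
endloop
endfacet
facet normal -0.079 -0.561 0.824
outer loop
vertex -0.19 -0.62 3.798
vertex 0.597 0.06 4.336
vertex -1.596 0.508 4.43
endloop
endfacet
facet normal 0.672 0.581 0.460
outer loop
vertex -0.81 1.188 4.967
vertex 0.597 0.06 4.336
vertex -0.65 2.32 3.302
endloop
endfacet
facet normal 0.079 0.560 -0.825
outer loop
vertex 0.756 1.192 2.67
vertex -0.03 0.512 2.133
vertex -0.65 2.32 3.302
endloop
endfacet
facet normal 0.672 0.581 0.459
outer loop
vertex -0.65 2.32 3.302
vertex 0.597 0.06 4.336
vertex 0.756 1.192 2.67
endloop
endfacet
facet normal 0.736 -0.590 -0.331
outer loop
vertex 0.756 1.192 2.67
vertex -0.19 -0.62 3.798
vertex -0.03 0.512 2.133
endloop
endfacet
facet normal 0.736 -0.590 -0.331
outer loop
vertex 0.597 0.06 4.336
vertex -0.19 -0.62 3.798
vertex 0.756 1.192 2.67
endloop
endfacet

endsolid


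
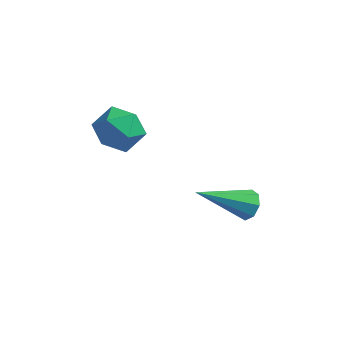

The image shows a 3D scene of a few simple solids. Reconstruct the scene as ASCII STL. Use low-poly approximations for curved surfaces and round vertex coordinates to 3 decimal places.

solid 
facet normal 0.095 0.740 0.666
outer loop
vertex -2.599 -1.208 1.841
vertex -3.228 -1.575 2.339
vertex -2.382 -1.795 2.463
endloop
endfacet
facet normal 0.714 0.616 0.333
outer loop
vertex -2.599 -1.208 1.841
vertex -2.382 -1.795 2.463
vertex -1.989 -1.824 1.673
endloop
endfacet
facet normal 0.609 0.703 -0.367
outer loop
vertex -2.599 -1.208 1.841
vertex -1.989 -1.824 1.673
vertex -2.592 -1.622 1.06
endloop
endfacet
facet normal -0.073 0.881 -0.468
outer loop
vertex -2.599 -1.208 1.841
vertex -2.592 -1.622 1.06
vertex -3.358 -1.467 1.472
endloop
endfacet
facet normal -0.392 0.904 0.171
outer loop
vertex -2.599 -1.208 1.841
vertex -3.358 -1.467 1.472
vertex -3.228 -1.575 2.339
endloop
endfacet
facet normal 0.892 -0.066 0.446
outer loop
vertex -1.989 -1.824 1.673
vertex -2.382 -1.795 2.463
vertex -2.242 -2.573 2.068
endloop
endfacet
facet normal -0.109 0.136 0.985
outer loop
vertex -2.382 -1.795 2.463
vertex -3.228 -1.575 2.339
vertex -3.008 -2.418 2.48
endloop
endfacet
facet normal -0.898 0.400 0.184
outer loop
vertex -3.228 -1.575 2.339
vertex -3.358 -1.467 1.472
vertex -3.611 -2.216 1.867
endloop
endfacet
facet normal -0.384 0.362 -0.849
outer loop
vertex -3.358 -1.467 1.472
vertex -2.592 -1.622 1.06
vertex -3.218 -2.245 1.077
endloop
endfacet
facet normal 0.723 0.074 -0.687
outer loop
vertex -2.592 -1.622 1.06
vertex -1.989 -1.824 1.673
vertex -2.372 -2.465 1.201
endloop
endfacet
facet normal 0.073 -0.881 0.468
outer loop
vertex -3.001 -2.832 1.699
vertex -2.242 -2.573 2.068
vertex -3.008 -2.418 2.48
endloop
endfacet
facet normal -0.609 -0.703 0.367
outer loop
vertex -3.001 -2.832 1.699
vertex -3.008 -2.418 2.48
vertex -3.611 -2.216 1.867
endloop
endfacet
facet normal -0.714 -0.616 -0.333
outer loop
vertex -3.001 -2.832 1.699
vertex -3.611 -2.216 1.867
vertex -3.218 -2.245 1.077
endloop
endfacet
facet normal -0.095 -0.740 -0.666
outer loop
vertex -3.001 -2.832 1.699
vertex -3.218 -2.245 1.077
vertex -2.372 -2.465 1.201
endloop
endfacet
facet normal 0.392 -0.904 -0.171
outer loop
vertex -3.001 -2.832 1.699
vertex -2.372 -2.465 1.201
vertex -2.242 -2.573 2.068
endloop
endfacet
facet normal 0.384 -0.362 0.849
outer loop
vertex -3.008 -2.418 2.48
vertex -2.242 -2.573 2.068
vertex -2.382 -1.795 2.463
endloop
endfacet
facet normal -0.723 -0.074 0.687
outer loop
vertex -3.611 -2.216 1.867
vertex -3.008 -2.418 2.48
vertex -3.228 -1.575 2.339
endloop
endfacet
facet normal -0.892 0.066 -0.446
outer loop
vertex -3.218 -2.245 1.077
vertex -3.611 -2.216 1.867
vertex -3.358 -1.467 1.472
endloop
endfacet
facet normal 0.109 -0.136 -0.985
outer loop
vertex -2.372 -2.465 1.201
vertex -3.218 -2.245 1.077
vertex -2.592 -1.622 1.06
endloop
endfacet
facet normal 0.898 -0.400 -0.184
outer loop
vertex -2.242 -2.573 2.068
vertex -2.372 -2.465 1.201
vertex -1.989 -1.824 1.673
endloop
endfacet
facet normal 0.653 0.519 -0.551
outer loop
vertex 1.365 -1.446 -1.502
vertex 1.023 -1.003 -1.49
vertex 1.442 -1.188 -1.168
endloop
endfacet
facet normal 0.552 -0.717 0.426
outer loop
vertex 1.365 -1.446 -1.502
vertex 1.442 -1.188 -1.168
vertex -0.303 -2.057 -0.37
endloop
endfacet
facet normal 0.653 0.520 -0.551
outer loop
vertex 1.442 -1.188 -1.168
vertex 1.023 -1.003 -1.49
vertex 1.273 -0.822 -1.023
endloop
endfacet
facet normal 0.466 -0.132 0.875
outer loop
vertex 1.442 -1.188 -1.168
vertex 1.273 -0.822 -1.023
vertex -0.303 -2.057 -0.37
endloop
endfacet
facet normal 0.654 0.519 -0.551
outer loop
vertex 1.273 -0.822 -1.023
vertex 1.023 -1.003 -1.49
vertex 0.958 -0.562 -1.152
endloop
endfacet
facet normal 0.012 0.456 0.890
outer loop
vertex 1.273 -0.822 -1.023
vertex 0.958 -0.562 -1.152
vertex -0.303 -2.057 -0.37
endloop
endfacet
facet normal 0.652 0.520 -0.553
outer loop
vertex 0.958 -0.562 -1.152
vertex 1.023 -1.003 -1.49
vertex 0.68 -0.56 -1.478
endloop
endfacet
facet normal -0.541 0.700 0.466
outer loop
vertex 0.958 -0.562 -1.152
vertex 0.68 -0.56 -1.478
vertex -0.303 -2.057 -0.37
endloop
endfacet
facet normal 0.652 0.520 -0.552
outer loop
vertex 0.68 -0.56 -1.478
vertex 1.023 -1.003 -1.49
vertex 0.603 -0.818 -1.812
endloop
endfacet
facet normal -0.874 0.460 -0.154
outer loop
vertex 0.68 -0.56 -1.478
vertex 0.603 -0.818 -1.812
vertex -0.303 -2.057 -0.37
endloop
endfacet
facet normal 0.652 0.519 -0.553
outer loop
vertex 0.603 -0.818 -1.812
vertex 1.023 -1.003 -1.49
vertex 0.772 -1.185 -1.957
endloop
endfacet
facet normal -0.788 -0.125 -0.603
outer loop
vertex 0.603 -0.818 -1.812
vertex 0.772 -1.185 -1.957
vertex -0.303 -2.057 -0.37
endloop
endfacet
facet normal 0.652 0.518 -0.553
outer loop
vertex 0.772 -1.185 -1.957
vertex 1.023 -1.003 -1.49
vertex 1.087 -1.445 -1.829
endloop
endfacet
facet normal -0.336 -0.711 -0.618
outer loop
vertex 0.772 -1.185 -1.957
vertex 1.087 -1.445 -1.829
vertex -0.303 -2.057 -0.37
endloop
endfacet
facet normal 0.652 0.519 -0.553
outer loop
vertex 1.087 -1.445 -1.829
vertex 1.023 -1.003 -1.49
vertex 1.365 -1.446 -1.502
endloop
endfacet
facet normal 0.221 -0.956 -0.191
outer loop
vertex 1.087 -1.445 -1.829
vertex 1.365 -1.446 -1.502
vertex -0.303 -2.057 -0.37
endloop
endfacet

endsolid


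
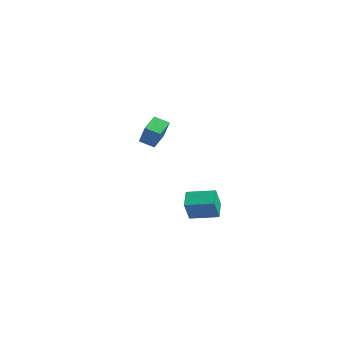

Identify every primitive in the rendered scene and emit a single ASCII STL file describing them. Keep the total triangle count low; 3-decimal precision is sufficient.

solid 
facet normal -0.562 0.164 -0.811
outer loop
vertex -4.496 -0.341 -0.043
vertex -3.741 0.229 -0.451
vertex -3.993 -1.411 -0.608
endloop
endfacet
facet normal -0.733 -0.553 0.396
outer loop
vertex -3.039 -1.689 0.771
vertex -4.496 -0.341 -0.043
vertex -3.993 -1.411 -0.608
endloop
endfacet
facet normal -0.561 0.164 -0.811
outer loop
vertex -3.993 -1.411 -0.608
vertex -3.741 0.229 -0.451
vertex -3.238 -0.841 -1.015
endloop
endfacet
facet normal 0.384 -0.817 -0.431
outer loop
vertex -3.238 -0.841 -1.015
vertex -3.039 -1.689 0.771
vertex -3.993 -1.411 -0.608
endloop
endfacet
facet normal -0.384 0.817 0.430
outer loop
vertex -4.496 -0.341 -0.043
vertex -2.787 -0.049 0.928
vertex -3.741 0.229 -0.451
endloop
endfacet
facet normal -0.733 -0.553 0.396
outer loop
vertex -3.542 -0.619 1.335
vertex -4.496 -0.341 -0.043
vertex -3.039 -1.689 0.771
endloop
endfacet
facet normal -0.384 0.817 0.431
outer loop
vertex -3.542 -0.619 1.335
vertex -2.787 -0.049 0.928
vertex -4.496 -0.341 -0.043
endloop
endfacet
facet normal 0.733 0.553 -0.396
outer loop
vertex -3.741 0.229 -0.451
vertex -2.787 -0.049 0.928
vertex -3.238 -0.841 -1.015
endloop
endfacet
facet normal 0.384 -0.817 -0.431
outer loop
vertex -2.284 -1.119 0.363
vertex -3.039 -1.689 0.771
vertex -3.238 -0.841 -1.015
endloop
endfacet
facet normal 0.733 0.553 -0.396
outer loop
vertex -3.238 -0.841 -1.015
vertex -2.787 -0.049 0.928
vertex -2.284 -1.119 0.363
endloop
endfacet
facet normal 0.562 -0.163 0.811
outer loop
vertex -2.284 -1.119 0.363
vertex -3.542 -0.619 1.335
vertex -3.039 -1.689 0.771
endloop
endfacet
facet normal 0.561 -0.164 0.811
outer loop
vertex -2.787 -0.049 0.928
vertex -3.542 -0.619 1.335
vertex -2.284 -1.119 0.363
endloop
endfacet
facet normal -0.637 0.604 0.480
outer loop
vertex 3.048 -3.446 -2.196
vertex 4.295 -2.314 -1.966
vertex 2.696 -2.797 -3.479
endloop
endfacet
facet normal -0.734 -0.666 -0.135
outer loop
vertex 3.485 -3.546 -4.074
vertex 3.048 -3.446 -2.196
vertex 2.696 -2.797 -3.479
endloop
endfacet
facet normal -0.637 0.603 0.480
outer loop
vertex 2.696 -2.797 -3.479
vertex 4.295 -2.314 -1.966
vertex 3.943 -1.665 -3.248
endloop
endfacet
facet normal -0.237 0.438 -0.867
outer loop
vertex 3.943 -1.665 -3.248
vertex 3.485 -3.546 -4.074
vertex 2.696 -2.797 -3.479
endloop
endfacet
facet normal 0.238 -0.438 0.867
outer loop
vertex 3.048 -3.446 -2.196
vertex 5.084 -3.063 -2.561
vertex 4.295 -2.314 -1.966
endloop
endfacet
facet normal -0.734 -0.666 -0.135
outer loop
vertex 3.837 -4.195 -2.792
vertex 3.048 -3.446 -2.196
vertex 3.485 -3.546 -4.074
endloop
endfacet
facet normal 0.238 -0.439 0.866
outer loop
vertex 3.837 -4.195 -2.792
vertex 5.084 -3.063 -2.561
vertex 3.048 -3.446 -2.196
endloop
endfacet
facet normal 0.734 0.666 0.135
outer loop
vertex 4.295 -2.314 -1.966
vertex 5.084 -3.063 -2.561
vertex 3.943 -1.665 -3.248
endloop
endfacet
facet normal -0.238 0.439 -0.867
outer loop
vertex 4.732 -2.414 -3.844
vertex 3.485 -3.546 -4.074
vertex 3.943 -1.665 -3.248
endloop
endfacet
facet normal 0.734 0.666 0.135
outer loop
vertex 3.943 -1.665 -3.248
vertex 5.084 -3.063 -2.561
vertex 4.732 -2.414 -3.844
endloop
endfacet
facet normal 0.636 -0.604 -0.480
outer loop
vertex 4.732 -2.414 -3.844
vertex 3.837 -4.195 -2.792
vertex 3.485 -3.546 -4.074
endloop
endfacet
facet normal 0.637 -0.603 -0.480
outer loop
vertex 5.084 -3.063 -2.561
vertex 3.837 -4.195 -2.792
vertex 4.732 -2.414 -3.844
endloop
endfacet

endsolid


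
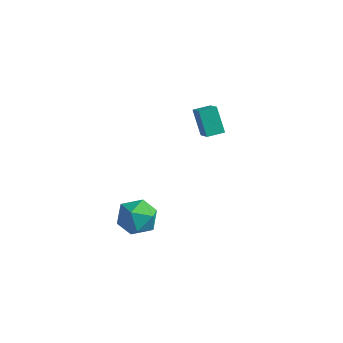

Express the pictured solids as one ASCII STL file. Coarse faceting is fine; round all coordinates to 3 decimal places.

solid 
facet normal -0.531 0.361 0.767
outer loop
vertex 0.144 3.254 4.488
vertex 0.786 4.015 4.575
vertex -0.768 4.143 3.438
endloop
endfacet
facet normal -0.642 -0.762 -0.087
outer loop
vertex 0.114 3.545 2.165
vertex 0.144 3.254 4.488
vertex -0.768 4.143 3.438
endloop
endfacet
facet normal -0.531 0.361 0.767
outer loop
vertex -0.768 4.143 3.438
vertex 0.786 4.015 4.575
vertex -0.126 4.904 3.525
endloop
endfacet
facet normal -0.553 0.539 -0.636
outer loop
vertex -0.126 4.904 3.525
vertex 0.114 3.545 2.165
vertex -0.768 4.143 3.438
endloop
endfacet
facet normal 0.553 -0.539 0.636
outer loop
vertex 0.144 3.254 4.488
vertex 1.668 3.417 3.302
vertex 0.786 4.015 4.575
endloop
endfacet
facet normal -0.642 -0.762 -0.087
outer loop
vertex 1.026 2.656 3.215
vertex 0.144 3.254 4.488
vertex 0.114 3.545 2.165
endloop
endfacet
facet normal 0.553 -0.539 0.636
outer loop
vertex 1.026 2.656 3.215
vertex 1.668 3.417 3.302
vertex 0.144 3.254 4.488
endloop
endfacet
facet normal 0.642 0.762 0.087
outer loop
vertex 0.786 4.015 4.575
vertex 1.668 3.417 3.302
vertex -0.126 4.904 3.525
endloop
endfacet
facet normal -0.553 0.539 -0.636
outer loop
vertex 0.756 4.306 2.252
vertex 0.114 3.545 2.165
vertex -0.126 4.904 3.525
endloop
endfacet
facet normal 0.642 0.762 0.087
outer loop
vertex -0.126 4.904 3.525
vertex 1.668 3.417 3.302
vertex 0.756 4.306 2.252
endloop
endfacet
facet normal 0.531 -0.361 -0.767
outer loop
vertex 0.756 4.306 2.252
vertex 1.026 2.656 3.215
vertex 0.114 3.545 2.165
endloop
endfacet
facet normal 0.531 -0.361 -0.767
outer loop
vertex 1.668 3.417 3.302
vertex 1.026 2.656 3.215
vertex 0.756 4.306 2.252
endloop
endfacet
facet normal -0.024 0.929 0.370
outer loop
vertex -0.44 -1.87 0.564
vertex 0.188 -2.234 1.518
vertex 0.758 -1.831 0.543
endloop
endfacet
facet normal -0.037 0.938 -0.344
outer loop
vertex -0.44 -1.87 0.564
vertex 0.758 -1.831 0.543
vertex 0.153 -2.208 -0.421
endloop
endfacet
facet normal -0.606 0.566 -0.559
outer loop
vertex -0.44 -1.87 0.564
vertex 0.153 -2.208 -0.421
vertex -0.79 -2.843 -0.042
endloop
endfacet
facet normal -0.945 0.326 0.022
outer loop
vertex -0.44 -1.87 0.564
vertex -0.79 -2.843 -0.042
vertex -0.768 -2.86 1.156
endloop
endfacet
facet normal -0.586 0.550 0.595
outer loop
vertex -0.44 -1.87 0.564
vertex -0.768 -2.86 1.156
vertex 0.188 -2.234 1.518
endloop
endfacet
facet normal 0.548 0.603 -0.580
outer loop
vertex 0.153 -2.208 -0.421
vertex 0.758 -1.831 0.543
vertex 1.148 -2.78 -0.076
endloop
endfacet
facet normal 0.569 0.588 0.575
outer loop
vertex 0.758 -1.831 0.543
vertex 0.188 -2.234 1.518
vertex 1.17 -2.797 1.122
endloop
endfacet
facet normal -0.340 -0.024 0.940
outer loop
vertex 0.188 -2.234 1.518
vertex -0.768 -2.86 1.156
vertex 0.227 -3.432 1.501
endloop
endfacet
facet normal -0.922 -0.386 0.011
outer loop
vertex -0.768 -2.86 1.156
vertex -0.79 -2.843 -0.042
vertex -0.378 -3.809 0.537
endloop
endfacet
facet normal -0.373 0.001 -0.928
outer loop
vertex -0.79 -2.843 -0.042
vertex 0.153 -2.208 -0.421
vertex 0.192 -3.406 -0.438
endloop
endfacet
facet normal 0.945 -0.326 -0.022
outer loop
vertex 0.82 -3.77 0.516
vertex 1.148 -2.78 -0.076
vertex 1.17 -2.797 1.122
endloop
endfacet
facet normal 0.606 -0.566 0.559
outer loop
vertex 0.82 -3.77 0.516
vertex 1.17 -2.797 1.122
vertex 0.227 -3.432 1.501
endloop
endfacet
facet normal 0.037 -0.938 0.344
outer loop
vertex 0.82 -3.77 0.516
vertex 0.227 -3.432 1.501
vertex -0.378 -3.809 0.537
endloop
endfacet
facet normal 0.024 -0.929 -0.370
outer loop
vertex 0.82 -3.77 0.516
vertex -0.378 -3.809 0.537
vertex 0.192 -3.406 -0.438
endloop
endfacet
facet normal 0.586 -0.550 -0.595
outer loop
vertex 0.82 -3.77 0.516
vertex 0.192 -3.406 -0.438
vertex 1.148 -2.78 -0.076
endloop
endfacet
facet normal 0.922 0.386 -0.011
outer loop
vertex 1.17 -2.797 1.122
vertex 1.148 -2.78 -0.076
vertex 0.758 -1.831 0.543
endloop
endfacet
facet normal 0.373 -0.001 0.928
outer loop
vertex 0.227 -3.432 1.501
vertex 1.17 -2.797 1.122
vertex 0.188 -2.234 1.518
endloop
endfacet
facet normal -0.548 -0.603 0.580
outer loop
vertex -0.378 -3.809 0.537
vertex 0.227 -3.432 1.501
vertex -0.768 -2.86 1.156
endloop
endfacet
facet normal -0.569 -0.588 -0.575
outer loop
vertex 0.192 -3.406 -0.438
vertex -0.378 -3.809 0.537
vertex -0.79 -2.843 -0.042
endloop
endfacet
facet normal 0.340 0.024 -0.940
outer loop
vertex 1.148 -2.78 -0.076
vertex 0.192 -3.406 -0.438
vertex 0.153 -2.208 -0.421
endloop
endfacet

endsolid


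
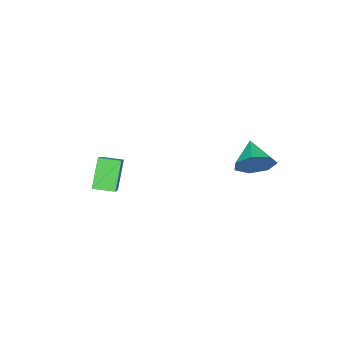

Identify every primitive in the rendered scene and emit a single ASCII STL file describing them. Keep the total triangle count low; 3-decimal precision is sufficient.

solid 
facet normal 0.621 0.628 -0.469
outer loop
vertex -2.961 3.178 -0.964
vertex -3.467 4.018 -0.51
vertex -2.621 3.46 -0.137
endloop
endfacet
facet normal 0.275 -0.939 0.207
outer loop
vertex -2.961 3.178 -0.964
vertex -2.621 3.46 -0.137
vertex -4.473 3.002 0.25
endloop
endfacet
facet normal 0.621 0.627 -0.470
outer loop
vertex -2.621 3.46 -0.137
vertex -3.467 4.018 -0.51
vertex -2.918 4.162 0.408
endloop
endfacet
facet normal 0.294 -0.505 0.811
outer loop
vertex -2.621 3.46 -0.137
vertex -2.918 4.162 0.408
vertex -4.473 3.002 0.25
endloop
endfacet
facet normal 0.621 0.627 -0.470
outer loop
vertex -2.918 4.162 0.408
vertex -3.467 4.018 -0.51
vertex -3.628 4.756 0.262
endloop
endfacet
facet normal -0.149 0.065 0.987
outer loop
vertex -2.918 4.162 0.408
vertex -3.628 4.756 0.262
vertex -4.473 3.002 0.25
endloop
endfacet
facet normal 0.621 0.627 -0.470
outer loop
vertex -3.628 4.756 0.262
vertex -3.467 4.018 -0.51
vertex -4.217 4.794 -0.466
endloop
endfacet
facet normal -0.721 0.343 0.602
outer loop
vertex -3.628 4.756 0.262
vertex -4.217 4.794 -0.466
vertex -4.473 3.002 0.25
endloop
endfacet
facet normal 0.621 0.627 -0.470
outer loop
vertex -4.217 4.794 -0.466
vertex -3.467 4.018 -0.51
vertex -4.241 4.248 -1.227
endloop
endfacet
facet normal -0.991 0.120 -0.055
outer loop
vertex -4.217 4.794 -0.466
vertex -4.241 4.248 -1.227
vertex -4.473 3.002 0.25
endloop
endfacet
facet normal 0.621 0.628 -0.469
outer loop
vertex -4.241 4.248 -1.227
vertex -3.467 4.018 -0.51
vertex -3.682 3.529 -1.449
endloop
endfacet
facet normal -0.756 -0.437 -0.487
outer loop
vertex -4.241 4.248 -1.227
vertex -3.682 3.529 -1.449
vertex -4.473 3.002 0.25
endloop
endfacet
facet normal 0.621 0.628 -0.469
outer loop
vertex -3.682 3.529 -1.449
vertex -3.467 4.018 -0.51
vertex -2.961 3.178 -0.964
endloop
endfacet
facet normal -0.192 -0.908 -0.371
outer loop
vertex -3.682 3.529 -1.449
vertex -2.961 3.178 -0.964
vertex -4.473 3.002 0.25
endloop
endfacet
facet normal -0.513 0.851 -0.114
outer loop
vertex 1.949 0.196 1.208
vertex 2.885 0.564 -0.26
vertex 0.511 -0.828 0.035
endloop
endfacet
facet normal -0.526 -0.207 0.825
outer loop
vertex 1.075 -1.764 0.16
vertex 1.949 0.196 1.208
vertex 0.511 -0.828 0.035
endloop
endfacet
facet normal -0.513 0.851 -0.114
outer loop
vertex 0.511 -0.828 0.035
vertex 2.885 0.564 -0.26
vertex 1.447 -0.46 -1.434
endloop
endfacet
facet normal -0.679 -0.483 -0.553
outer loop
vertex 1.447 -0.46 -1.434
vertex 1.075 -1.764 0.16
vertex 0.511 -0.828 0.035
endloop
endfacet
facet normal 0.679 0.483 0.554
outer loop
vertex 1.949 0.196 1.208
vertex 3.449 -0.372 -0.135
vertex 2.885 0.564 -0.26
endloop
endfacet
facet normal -0.527 -0.206 0.825
outer loop
vertex 2.513 -0.74 1.334
vertex 1.949 0.196 1.208
vertex 1.075 -1.764 0.16
endloop
endfacet
facet normal 0.678 0.483 0.553
outer loop
vertex 2.513 -0.74 1.334
vertex 3.449 -0.372 -0.135
vertex 1.949 0.196 1.208
endloop
endfacet
facet normal 0.526 0.207 -0.825
outer loop
vertex 2.885 0.564 -0.26
vertex 3.449 -0.372 -0.135
vertex 1.447 -0.46 -1.434
endloop
endfacet
facet normal -0.678 -0.483 -0.554
outer loop
vertex 2.011 -1.396 -1.308
vertex 1.075 -1.764 0.16
vertex 1.447 -0.46 -1.434
endloop
endfacet
facet normal 0.526 0.206 -0.825
outer loop
vertex 1.447 -0.46 -1.434
vertex 3.449 -0.372 -0.135
vertex 2.011 -1.396 -1.308
endloop
endfacet
facet normal 0.513 -0.851 0.114
outer loop
vertex 2.011 -1.396 -1.308
vertex 2.513 -0.74 1.334
vertex 1.075 -1.764 0.16
endloop
endfacet
facet normal 0.513 -0.851 0.114
outer loop
vertex 3.449 -0.372 -0.135
vertex 2.513 -0.74 1.334
vertex 2.011 -1.396 -1.308
endloop
endfacet

endsolid


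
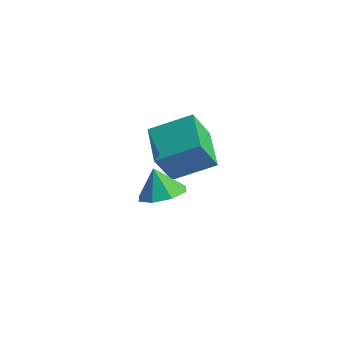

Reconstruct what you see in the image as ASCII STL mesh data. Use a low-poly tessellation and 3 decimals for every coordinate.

solid 
facet normal -0.531 -0.727 -0.434
outer loop
vertex -2.806 1.518 2.074
vertex -4.433 2.385 2.613
vertex -2.819 2.304 0.773
endloop
endfacet
facet normal 0.847 -0.451 -0.281
outer loop
vertex -1.847 3.635 1.567
vertex -2.806 1.518 2.074
vertex -2.819 2.304 0.773
endloop
endfacet
facet normal -0.531 -0.728 -0.434
outer loop
vertex -2.819 2.304 0.773
vertex -4.433 2.385 2.613
vertex -4.446 3.17 1.312
endloop
endfacet
facet normal -0.008 0.517 -0.856
outer loop
vertex -4.446 3.17 1.312
vertex -1.847 3.635 1.567
vertex -2.819 2.304 0.773
endloop
endfacet
facet normal 0.008 -0.517 0.856
outer loop
vertex -2.806 1.518 2.074
vertex -3.461 3.716 3.407
vertex -4.433 2.385 2.613
endloop
endfacet
facet normal 0.847 -0.451 -0.281
outer loop
vertex -1.834 2.85 2.868
vertex -2.806 1.518 2.074
vertex -1.847 3.635 1.567
endloop
endfacet
facet normal 0.009 -0.517 0.856
outer loop
vertex -1.834 2.85 2.868
vertex -3.461 3.716 3.407
vertex -2.806 1.518 2.074
endloop
endfacet
facet normal -0.847 0.451 0.281
outer loop
vertex -4.433 2.385 2.613
vertex -3.461 3.716 3.407
vertex -4.446 3.17 1.312
endloop
endfacet
facet normal -0.008 0.517 -0.856
outer loop
vertex -3.474 4.502 2.106
vertex -1.847 3.635 1.567
vertex -4.446 3.17 1.312
endloop
endfacet
facet normal -0.847 0.451 0.281
outer loop
vertex -4.446 3.17 1.312
vertex -3.461 3.716 3.407
vertex -3.474 4.502 2.106
endloop
endfacet
facet normal 0.531 0.728 0.434
outer loop
vertex -3.474 4.502 2.106
vertex -1.834 2.85 2.868
vertex -1.847 3.635 1.567
endloop
endfacet
facet normal 0.531 0.728 0.434
outer loop
vertex -3.461 3.716 3.407
vertex -1.834 2.85 2.868
vertex -3.474 4.502 2.106
endloop
endfacet
facet normal 0.346 0.075 -0.935
outer loop
vertex 1.37 -0.726 3.271
vertex 0.561 -0.527 2.988
vertex 1.25 -0.064 3.28
endloop
endfacet
facet normal 0.555 0.089 0.827
outer loop
vertex 1.37 -0.726 3.271
vertex 1.25 -0.064 3.28
vertex 0.159 -0.613 4.072
endloop
endfacet
facet normal 0.346 0.074 -0.935
outer loop
vertex 1.25 -0.064 3.28
vertex 0.561 -0.527 2.988
vertex 0.726 0.328 3.117
endloop
endfacet
facet normal 0.231 0.621 0.749
outer loop
vertex 1.25 -0.064 3.28
vertex 0.726 0.328 3.117
vertex 0.159 -0.613 4.072
endloop
endfacet
facet normal 0.346 0.074 -0.935
outer loop
vertex 0.726 0.328 3.117
vertex 0.561 -0.527 2.988
vertex 0.106 0.219 2.879
endloop
endfacet
facet normal -0.344 0.763 0.547
outer loop
vertex 0.726 0.328 3.117
vertex 0.106 0.219 2.879
vertex 0.159 -0.613 4.072
endloop
endfacet
facet normal 0.347 0.075 -0.935
outer loop
vertex 0.106 0.219 2.879
vertex 0.561 -0.527 2.988
vertex -0.248 -0.327 2.704
endloop
endfacet
facet normal -0.835 0.433 0.339
outer loop
vertex 0.106 0.219 2.879
vertex -0.248 -0.327 2.704
vertex 0.159 -0.613 4.072
endloop
endfacet
facet normal 0.347 0.074 -0.935
outer loop
vertex -0.248 -0.327 2.704
vertex 0.561 -0.527 2.988
vertex -0.128 -0.99 2.696
endloop
endfacet
facet normal -0.953 -0.175 0.247
outer loop
vertex -0.248 -0.327 2.704
vertex -0.128 -0.99 2.696
vertex 0.159 -0.613 4.072
endloop
endfacet
facet normal 0.346 0.075 -0.935
outer loop
vertex -0.128 -0.99 2.696
vertex 0.561 -0.527 2.988
vertex 0.395 -1.381 2.858
endloop
endfacet
facet normal -0.629 -0.707 0.325
outer loop
vertex -0.128 -0.99 2.696
vertex 0.395 -1.381 2.858
vertex 0.159 -0.613 4.072
endloop
endfacet
facet normal 0.347 0.075 -0.935
outer loop
vertex 0.395 -1.381 2.858
vertex 0.561 -0.527 2.988
vertex 1.016 -1.272 3.097
endloop
endfacet
facet normal -0.054 -0.849 0.526
outer loop
vertex 0.395 -1.381 2.858
vertex 1.016 -1.272 3.097
vertex 0.159 -0.613 4.072
endloop
endfacet
facet normal 0.345 0.074 -0.935
outer loop
vertex 1.016 -1.272 3.097
vertex 0.561 -0.527 2.988
vertex 1.37 -0.726 3.271
endloop
endfacet
facet normal 0.438 -0.518 0.735
outer loop
vertex 1.016 -1.272 3.097
vertex 1.37 -0.726 3.271
vertex 0.159 -0.613 4.072
endloop
endfacet

endsolid


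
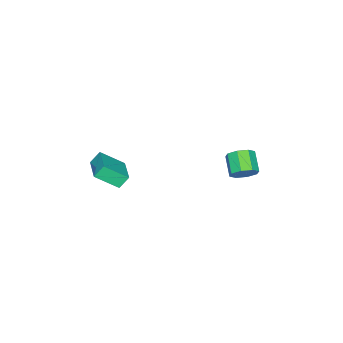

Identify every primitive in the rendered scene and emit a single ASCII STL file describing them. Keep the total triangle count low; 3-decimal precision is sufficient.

solid 
facet normal -0.509 0.394 0.765
outer loop
vertex 2.279 -2.378 3.111
vertex 3.424 -1.491 3.416
vertex 1.698 -1.305 2.171
endloop
endfacet
facet normal -0.774 -0.599 -0.206
outer loop
vertex 2.116 -1.629 1.544
vertex 2.279 -2.378 3.111
vertex 1.698 -1.305 2.171
endloop
endfacet
facet normal -0.509 0.395 0.765
outer loop
vertex 1.698 -1.305 2.171
vertex 3.424 -1.491 3.416
vertex 2.844 -0.418 2.476
endloop
endfacet
facet normal -0.376 0.696 -0.611
outer loop
vertex 2.844 -0.418 2.476
vertex 2.116 -1.629 1.544
vertex 1.698 -1.305 2.171
endloop
endfacet
facet normal 0.377 -0.696 0.611
outer loop
vertex 2.279 -2.378 3.111
vertex 3.842 -1.815 2.789
vertex 3.424 -1.491 3.416
endloop
endfacet
facet normal -0.774 -0.599 -0.206
outer loop
vertex 2.696 -2.702 2.484
vertex 2.279 -2.378 3.111
vertex 2.116 -1.629 1.544
endloop
endfacet
facet normal 0.377 -0.697 0.611
outer loop
vertex 2.696 -2.702 2.484
vertex 3.842 -1.815 2.789
vertex 2.279 -2.378 3.111
endloop
endfacet
facet normal 0.774 0.599 0.206
outer loop
vertex 3.424 -1.491 3.416
vertex 3.842 -1.815 2.789
vertex 2.844 -0.418 2.476
endloop
endfacet
facet normal -0.377 0.697 -0.611
outer loop
vertex 3.261 -0.742 1.849
vertex 2.116 -1.629 1.544
vertex 2.844 -0.418 2.476
endloop
endfacet
facet normal 0.774 0.599 0.205
outer loop
vertex 2.844 -0.418 2.476
vertex 3.842 -1.815 2.789
vertex 3.261 -0.742 1.849
endloop
endfacet
facet normal 0.509 -0.395 -0.765
outer loop
vertex 3.261 -0.742 1.849
vertex 2.696 -2.702 2.484
vertex 2.116 -1.629 1.544
endloop
endfacet
facet normal 0.509 -0.395 -0.765
outer loop
vertex 3.842 -1.815 2.789
vertex 2.696 -2.702 2.484
vertex 3.261 -0.742 1.849
endloop
endfacet
facet normal 0.699 0.541 -0.467
outer loop
vertex -2.727 2.982 -0.454
vertex -3.156 2.964 -1.117
vertex -3.113 3.447 -0.493
endloop
endfacet
facet normal 0.324 0.343 0.882
outer loop
vertex -2.727 2.982 -0.454
vertex -3.113 3.447 -0.493
vertex -3.615 2.295 0.14
endloop
endfacet
facet normal 0.324 0.343 0.882
outer loop
vertex -3.615 2.295 0.14
vertex -3.113 3.447 -0.493
vertex -4.0 2.759 0.101
endloop
endfacet
facet normal -0.699 -0.541 0.468
outer loop
vertex -3.615 2.295 0.14
vertex -4.0 2.759 0.101
vertex -4.044 2.276 -0.523
endloop
endfacet
facet normal 0.699 0.541 -0.467
outer loop
vertex -3.113 3.447 -0.493
vertex -3.156 2.964 -1.117
vertex -3.524 3.628 -0.898
endloop
endfacet
facet normal -0.223 0.786 0.577
outer loop
vertex -3.113 3.447 -0.493
vertex -3.524 3.628 -0.898
vertex -4.0 2.759 0.101
endloop
endfacet
facet normal -0.223 0.786 0.577
outer loop
vertex -4.0 2.759 0.101
vertex -3.524 3.628 -0.898
vertex -4.411 2.94 -0.304
endloop
endfacet
facet normal -0.699 -0.541 0.468
outer loop
vertex -4.0 2.759 0.101
vertex -4.411 2.94 -0.304
vertex -4.044 2.276 -0.523
endloop
endfacet
facet normal 0.698 0.541 -0.468
outer loop
vertex -3.524 3.628 -0.898
vertex -3.156 2.964 -1.117
vertex -3.72 3.42 -1.431
endloop
endfacet
facet normal -0.638 0.767 -0.065
outer loop
vertex -3.524 3.628 -0.898
vertex -3.72 3.42 -1.431
vertex -4.411 2.94 -0.304
endloop
endfacet
facet normal -0.637 0.768 -0.064
outer loop
vertex -4.411 2.94 -0.304
vertex -3.72 3.42 -1.431
vertex -4.607 2.733 -0.837
endloop
endfacet
facet normal -0.700 -0.541 0.467
outer loop
vertex -4.411 2.94 -0.304
vertex -4.607 2.733 -0.837
vertex -4.044 2.276 -0.523
endloop
endfacet
facet normal 0.698 0.542 -0.467
outer loop
vertex -3.72 3.42 -1.431
vertex -3.156 2.964 -1.117
vertex -3.585 2.945 -1.78
endloop
endfacet
facet normal -0.680 0.299 -0.670
outer loop
vertex -3.72 3.42 -1.431
vertex -3.585 2.945 -1.78
vertex -4.607 2.733 -0.837
endloop
endfacet
facet normal -0.680 0.300 -0.669
outer loop
vertex -4.607 2.733 -0.837
vertex -3.585 2.945 -1.78
vertex -4.473 2.258 -1.186
endloop
endfacet
facet normal -0.700 -0.541 0.467
outer loop
vertex -4.607 2.733 -0.837
vertex -4.473 2.258 -1.186
vertex -4.044 2.276 -0.523
endloop
endfacet
facet normal 0.699 0.541 -0.468
outer loop
vertex -3.585 2.945 -1.78
vertex -3.156 2.964 -1.117
vertex -3.2 2.481 -1.741
endloop
endfacet
facet normal -0.324 -0.343 -0.882
outer loop
vertex -3.585 2.945 -1.78
vertex -3.2 2.481 -1.741
vertex -4.473 2.258 -1.186
endloop
endfacet
facet normal -0.324 -0.343 -0.882
outer loop
vertex -4.473 2.258 -1.186
vertex -3.2 2.481 -1.741
vertex -4.087 1.793 -1.147
endloop
endfacet
facet normal -0.699 -0.541 0.467
outer loop
vertex -4.473 2.258 -1.186
vertex -4.087 1.793 -1.147
vertex -4.044 2.276 -0.523
endloop
endfacet
facet normal 0.699 0.541 -0.468
outer loop
vertex -3.2 2.481 -1.741
vertex -3.156 2.964 -1.117
vertex -2.789 2.3 -1.336
endloop
endfacet
facet normal 0.223 -0.786 -0.577
outer loop
vertex -3.2 2.481 -1.741
vertex -2.789 2.3 -1.336
vertex -4.087 1.793 -1.147
endloop
endfacet
facet normal 0.223 -0.786 -0.577
outer loop
vertex -4.087 1.793 -1.147
vertex -2.789 2.3 -1.336
vertex -3.676 1.612 -0.742
endloop
endfacet
facet normal -0.699 -0.541 0.467
outer loop
vertex -4.087 1.793 -1.147
vertex -3.676 1.612 -0.742
vertex -4.044 2.276 -0.523
endloop
endfacet
facet normal 0.700 0.541 -0.467
outer loop
vertex -2.789 2.3 -1.336
vertex -3.156 2.964 -1.117
vertex -2.593 2.507 -0.803
endloop
endfacet
facet normal 0.638 -0.768 0.064
outer loop
vertex -2.789 2.3 -1.336
vertex -2.593 2.507 -0.803
vertex -3.676 1.612 -0.742
endloop
endfacet
facet normal 0.638 -0.767 0.065
outer loop
vertex -3.676 1.612 -0.742
vertex -2.593 2.507 -0.803
vertex -3.48 1.82 -0.209
endloop
endfacet
facet normal -0.698 -0.541 0.468
outer loop
vertex -3.676 1.612 -0.742
vertex -3.48 1.82 -0.209
vertex -4.044 2.276 -0.523
endloop
endfacet
facet normal 0.700 0.541 -0.467
outer loop
vertex -2.593 2.507 -0.803
vertex -3.156 2.964 -1.117
vertex -2.727 2.982 -0.454
endloop
endfacet
facet normal 0.680 -0.300 0.669
outer loop
vertex -2.593 2.507 -0.803
vertex -2.727 2.982 -0.454
vertex -3.48 1.82 -0.209
endloop
endfacet
facet normal 0.680 -0.299 0.670
outer loop
vertex -3.48 1.82 -0.209
vertex -2.727 2.982 -0.454
vertex -3.615 2.295 0.14
endloop
endfacet
facet normal -0.698 -0.542 0.467
outer loop
vertex -3.48 1.82 -0.209
vertex -3.615 2.295 0.14
vertex -4.044 2.276 -0.523
endloop
endfacet

endsolid


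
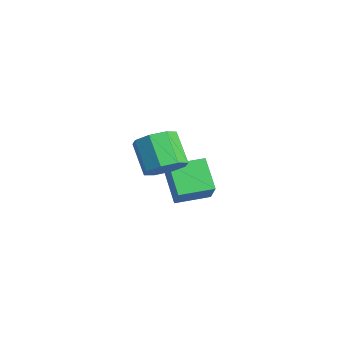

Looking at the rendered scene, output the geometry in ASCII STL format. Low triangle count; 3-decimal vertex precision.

solid 
facet normal -0.787 0.069 0.613
outer loop
vertex -0.516 -0.606 -1.278
vertex -0.272 1.174 -1.166
vertex -1.528 -0.383 -2.601
endloop
endfacet
facet normal -0.136 -0.989 -0.062
outer loop
vertex -0.048 -0.514 -3.754
vertex -0.516 -0.606 -1.278
vertex -1.528 -0.383 -2.601
endloop
endfacet
facet normal -0.787 0.070 0.613
outer loop
vertex -1.528 -0.383 -2.601
vertex -0.272 1.174 -1.166
vertex -1.283 1.396 -2.489
endloop
endfacet
facet normal -0.602 0.132 -0.788
outer loop
vertex -1.283 1.396 -2.489
vertex -0.048 -0.514 -3.754
vertex -1.528 -0.383 -2.601
endloop
endfacet
facet normal 0.602 -0.132 0.788
outer loop
vertex -0.516 -0.606 -1.278
vertex 1.208 1.043 -2.319
vertex -0.272 1.174 -1.166
endloop
endfacet
facet normal -0.136 -0.989 -0.062
outer loop
vertex 0.963 -0.736 -2.431
vertex -0.516 -0.606 -1.278
vertex -0.048 -0.514 -3.754
endloop
endfacet
facet normal 0.602 -0.132 0.787
outer loop
vertex 0.963 -0.736 -2.431
vertex 1.208 1.043 -2.319
vertex -0.516 -0.606 -1.278
endloop
endfacet
facet normal 0.136 0.989 0.062
outer loop
vertex -0.272 1.174 -1.166
vertex 1.208 1.043 -2.319
vertex -1.283 1.396 -2.489
endloop
endfacet
facet normal -0.602 0.132 -0.787
outer loop
vertex 0.196 1.266 -3.642
vertex -0.048 -0.514 -3.754
vertex -1.283 1.396 -2.489
endloop
endfacet
facet normal 0.136 0.989 0.063
outer loop
vertex -1.283 1.396 -2.489
vertex 1.208 1.043 -2.319
vertex 0.196 1.266 -3.642
endloop
endfacet
facet normal 0.787 -0.069 -0.613
outer loop
vertex 0.196 1.266 -3.642
vertex 0.963 -0.736 -2.431
vertex -0.048 -0.514 -3.754
endloop
endfacet
facet normal 0.787 -0.070 -0.613
outer loop
vertex 1.208 1.043 -2.319
vertex 0.963 -0.736 -2.431
vertex 0.196 1.266 -3.642
endloop
endfacet
facet normal 0.758 -0.008 -0.652
outer loop
vertex 4.715 -2.343 2.718
vertex 4.062 -2.637 1.963
vertex 4.392 -1.724 2.335
endloop
endfacet
facet normal 0.511 0.629 0.586
outer loop
vertex 4.715 -2.343 2.718
vertex 4.392 -1.724 2.335
vertex 3.35 -2.328 3.892
endloop
endfacet
facet normal 0.511 0.629 0.586
outer loop
vertex 3.35 -2.328 3.892
vertex 4.392 -1.724 2.335
vertex 3.027 -1.709 3.509
endloop
endfacet
facet normal -0.758 0.008 0.652
outer loop
vertex 3.35 -2.328 3.892
vertex 3.027 -1.709 3.509
vertex 2.698 -2.623 3.137
endloop
endfacet
facet normal 0.758 -0.008 -0.652
outer loop
vertex 4.392 -1.724 2.335
vertex 4.062 -2.637 1.963
vertex 3.877 -1.64 1.735
endloop
endfacet
facet normal 0.075 0.994 0.075
outer loop
vertex 4.392 -1.724 2.335
vertex 3.877 -1.64 1.735
vertex 3.027 -1.709 3.509
endloop
endfacet
facet normal 0.075 0.994 0.075
outer loop
vertex 3.027 -1.709 3.509
vertex 3.877 -1.64 1.735
vertex 2.512 -1.625 2.908
endloop
endfacet
facet normal -0.759 0.008 0.651
outer loop
vertex 3.027 -1.709 3.509
vertex 2.512 -1.625 2.908
vertex 2.698 -2.623 3.137
endloop
endfacet
facet normal 0.758 -0.008 -0.652
outer loop
vertex 3.877 -1.64 1.735
vertex 4.062 -2.637 1.963
vertex 3.47 -2.14 1.268
endloop
endfacet
facet normal -0.404 0.778 -0.481
outer loop
vertex 3.877 -1.64 1.735
vertex 3.47 -2.14 1.268
vertex 2.512 -1.625 2.908
endloop
endfacet
facet normal -0.406 0.777 -0.481
outer loop
vertex 2.512 -1.625 2.908
vertex 3.47 -2.14 1.268
vertex 2.105 -2.126 2.442
endloop
endfacet
facet normal -0.758 0.009 0.653
outer loop
vertex 2.512 -1.625 2.908
vertex 2.105 -2.126 2.442
vertex 2.698 -2.623 3.137
endloop
endfacet
facet normal 0.758 -0.008 -0.652
outer loop
vertex 3.47 -2.14 1.268
vertex 4.062 -2.637 1.963
vertex 3.41 -2.932 1.208
endloop
endfacet
facet normal -0.648 0.106 -0.754
outer loop
vertex 3.47 -2.14 1.268
vertex 3.41 -2.932 1.208
vertex 2.105 -2.126 2.442
endloop
endfacet
facet normal -0.648 0.106 -0.754
outer loop
vertex 2.105 -2.126 2.442
vertex 3.41 -2.932 1.208
vertex 2.045 -2.917 2.382
endloop
endfacet
facet normal -0.758 0.008 0.652
outer loop
vertex 2.105 -2.126 2.442
vertex 2.045 -2.917 2.382
vertex 2.698 -2.623 3.137
endloop
endfacet
facet normal 0.758 -0.008 -0.652
outer loop
vertex 3.41 -2.932 1.208
vertex 4.062 -2.637 1.963
vertex 3.733 -3.551 1.591
endloop
endfacet
facet normal -0.511 -0.629 -0.586
outer loop
vertex 3.41 -2.932 1.208
vertex 3.733 -3.551 1.591
vertex 2.045 -2.917 2.382
endloop
endfacet
facet normal -0.511 -0.629 -0.586
outer loop
vertex 2.045 -2.917 2.382
vertex 3.733 -3.551 1.591
vertex 2.368 -3.536 2.765
endloop
endfacet
facet normal -0.758 0.008 0.652
outer loop
vertex 2.045 -2.917 2.382
vertex 2.368 -3.536 2.765
vertex 2.698 -2.623 3.137
endloop
endfacet
facet normal 0.759 -0.008 -0.651
outer loop
vertex 3.733 -3.551 1.591
vertex 4.062 -2.637 1.963
vertex 4.248 -3.635 2.192
endloop
endfacet
facet normal -0.075 -0.994 -0.075
outer loop
vertex 3.733 -3.551 1.591
vertex 4.248 -3.635 2.192
vertex 2.368 -3.536 2.765
endloop
endfacet
facet normal -0.075 -0.994 -0.075
outer loop
vertex 2.368 -3.536 2.765
vertex 4.248 -3.635 2.192
vertex 2.883 -3.62 3.365
endloop
endfacet
facet normal -0.758 0.008 0.652
outer loop
vertex 2.368 -3.536 2.765
vertex 2.883 -3.62 3.365
vertex 2.698 -2.623 3.137
endloop
endfacet
facet normal 0.758 -0.009 -0.653
outer loop
vertex 4.248 -3.635 2.192
vertex 4.062 -2.637 1.963
vertex 4.655 -3.134 2.658
endloop
endfacet
facet normal 0.405 -0.777 0.482
outer loop
vertex 4.248 -3.635 2.192
vertex 4.655 -3.134 2.658
vertex 2.883 -3.62 3.365
endloop
endfacet
facet normal 0.405 -0.778 0.480
outer loop
vertex 2.883 -3.62 3.365
vertex 4.655 -3.134 2.658
vertex 3.29 -3.12 3.832
endloop
endfacet
facet normal -0.758 0.008 0.652
outer loop
vertex 2.883 -3.62 3.365
vertex 3.29 -3.12 3.832
vertex 2.698 -2.623 3.137
endloop
endfacet
facet normal 0.758 -0.008 -0.652
outer loop
vertex 4.655 -3.134 2.658
vertex 4.062 -2.637 1.963
vertex 4.715 -2.343 2.718
endloop
endfacet
facet normal 0.648 -0.106 0.754
outer loop
vertex 4.655 -3.134 2.658
vertex 4.715 -2.343 2.718
vertex 3.29 -3.12 3.832
endloop
endfacet
facet normal 0.648 -0.106 0.754
outer loop
vertex 3.29 -3.12 3.832
vertex 4.715 -2.343 2.718
vertex 3.35 -2.328 3.892
endloop
endfacet
facet normal -0.758 0.008 0.652
outer loop
vertex 3.29 -3.12 3.832
vertex 3.35 -2.328 3.892
vertex 2.698 -2.623 3.137
endloop
endfacet

endsolid


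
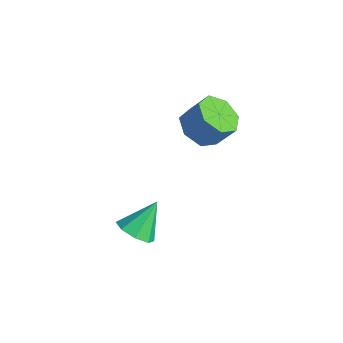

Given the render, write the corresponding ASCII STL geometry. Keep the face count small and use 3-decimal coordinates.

solid 
facet normal -0.402 -0.434 -0.806
outer loop
vertex 0.861 0.755 2.922
vertex -0.008 1.241 3.094
vertex 0.782 1.54 2.539
endloop
endfacet
facet normal 0.911 -0.103 -0.399
outer loop
vertex 0.861 0.755 2.922
vertex 0.782 1.54 2.539
vertex 1.396 1.333 3.994
endloop
endfacet
facet normal 0.911 -0.103 -0.399
outer loop
vertex 1.396 1.333 3.994
vertex 0.782 1.54 2.539
vertex 1.317 2.117 3.611
endloop
endfacet
facet normal 0.403 0.434 0.806
outer loop
vertex 1.396 1.333 3.994
vertex 1.317 2.117 3.611
vertex 0.528 1.819 4.166
endloop
endfacet
facet normal -0.402 -0.434 -0.806
outer loop
vertex 0.782 1.54 2.539
vertex -0.008 1.241 3.094
vertex 0.108 2.099 2.574
endloop
endfacet
facet normal 0.497 0.636 -0.590
outer loop
vertex 0.782 1.54 2.539
vertex 0.108 2.099 2.574
vertex 1.317 2.117 3.611
endloop
endfacet
facet normal 0.497 0.635 -0.591
outer loop
vertex 1.317 2.117 3.611
vertex 0.108 2.099 2.574
vertex 0.643 2.677 3.646
endloop
endfacet
facet normal 0.403 0.434 0.806
outer loop
vertex 1.317 2.117 3.611
vertex 0.643 2.677 3.646
vertex 0.528 1.819 4.166
endloop
endfacet
facet normal -0.402 -0.434 -0.806
outer loop
vertex 0.108 2.099 2.574
vertex -0.008 1.241 3.094
vertex -0.653 2.013 3.0
endloop
endfacet
facet normal -0.290 0.895 -0.338
outer loop
vertex 0.108 2.099 2.574
vertex -0.653 2.013 3.0
vertex 0.643 2.677 3.646
endloop
endfacet
facet normal -0.291 0.896 -0.337
outer loop
vertex 0.643 2.677 3.646
vertex -0.653 2.013 3.0
vertex -0.118 2.59 4.072
endloop
endfacet
facet normal 0.402 0.435 0.806
outer loop
vertex 0.643 2.677 3.646
vertex -0.118 2.59 4.072
vertex 0.528 1.819 4.166
endloop
endfacet
facet normal -0.402 -0.434 -0.806
outer loop
vertex -0.653 2.013 3.0
vertex -0.008 1.241 3.094
vertex -0.928 1.345 3.497
endloop
endfacet
facet normal -0.860 0.481 0.170
outer loop
vertex -0.653 2.013 3.0
vertex -0.928 1.345 3.497
vertex -0.118 2.59 4.072
endloop
endfacet
facet normal -0.860 0.481 0.170
outer loop
vertex -0.118 2.59 4.072
vertex -0.928 1.345 3.497
vertex -0.393 1.923 4.569
endloop
endfacet
facet normal 0.402 0.435 0.806
outer loop
vertex -0.118 2.59 4.072
vertex -0.393 1.923 4.569
vertex 0.528 1.819 4.166
endloop
endfacet
facet normal -0.402 -0.435 -0.806
outer loop
vertex -0.928 1.345 3.497
vertex -0.008 1.241 3.094
vertex -0.51 0.599 3.691
endloop
endfacet
facet normal -0.782 -0.295 0.549
outer loop
vertex -0.928 1.345 3.497
vertex -0.51 0.599 3.691
vertex -0.393 1.923 4.569
endloop
endfacet
facet normal -0.781 -0.296 0.550
outer loop
vertex -0.393 1.923 4.569
vertex -0.51 0.599 3.691
vertex 0.025 1.177 4.762
endloop
endfacet
facet normal 0.402 0.434 0.806
outer loop
vertex -0.393 1.923 4.569
vertex 0.025 1.177 4.762
vertex 0.528 1.819 4.166
endloop
endfacet
facet normal -0.402 -0.435 -0.806
outer loop
vertex -0.51 0.599 3.691
vertex -0.008 1.241 3.094
vertex 0.286 0.337 3.435
endloop
endfacet
facet normal -0.114 -0.849 0.515
outer loop
vertex -0.51 0.599 3.691
vertex 0.286 0.337 3.435
vertex 0.025 1.177 4.762
endloop
endfacet
facet normal -0.116 -0.849 0.515
outer loop
vertex 0.025 1.177 4.762
vertex 0.286 0.337 3.435
vertex 0.821 0.914 4.507
endloop
endfacet
facet normal 0.402 0.434 0.806
outer loop
vertex 0.025 1.177 4.762
vertex 0.821 0.914 4.507
vertex 0.528 1.819 4.166
endloop
endfacet
facet normal -0.403 -0.435 -0.806
outer loop
vertex 0.286 0.337 3.435
vertex -0.008 1.241 3.094
vertex 0.861 0.755 2.922
endloop
endfacet
facet normal 0.638 -0.764 0.093
outer loop
vertex 0.286 0.337 3.435
vertex 0.861 0.755 2.922
vertex 0.821 0.914 4.507
endloop
endfacet
facet normal 0.639 -0.764 0.093
outer loop
vertex 0.821 0.914 4.507
vertex 0.861 0.755 2.922
vertex 1.396 1.333 3.994
endloop
endfacet
facet normal 0.403 0.434 0.806
outer loop
vertex 0.821 0.914 4.507
vertex 1.396 1.333 3.994
vertex 0.528 1.819 4.166
endloop
endfacet
facet normal 0.093 -0.673 -0.734
outer loop
vertex 3.02 -2.744 0.606
vertex 2.446 -3.251 0.998
vertex 2.402 -2.621 0.415
endloop
endfacet
facet normal 0.258 0.938 -0.232
outer loop
vertex 3.02 -2.744 0.606
vertex 2.402 -2.621 0.415
vertex 2.294 -2.149 2.202
endloop
endfacet
facet normal 0.094 -0.673 -0.734
outer loop
vertex 2.402 -2.621 0.415
vertex 2.446 -3.251 0.998
vertex 1.811 -2.867 0.565
endloop
endfacet
facet normal -0.426 0.868 -0.255
outer loop
vertex 2.402 -2.621 0.415
vertex 1.811 -2.867 0.565
vertex 2.294 -2.149 2.202
endloop
endfacet
facet normal 0.093 -0.673 -0.734
outer loop
vertex 1.811 -2.867 0.565
vertex 2.446 -3.251 0.998
vertex 1.591 -3.338 0.969
endloop
endfacet
facet normal -0.885 0.463 0.058
outer loop
vertex 1.811 -2.867 0.565
vertex 1.591 -3.338 0.969
vertex 2.294 -2.149 2.202
endloop
endfacet
facet normal 0.093 -0.672 -0.735
outer loop
vertex 1.591 -3.338 0.969
vertex 2.446 -3.251 0.998
vertex 1.873 -3.759 1.39
endloop
endfacet
facet normal -0.849 -0.043 0.526
outer loop
vertex 1.591 -3.338 0.969
vertex 1.873 -3.759 1.39
vertex 2.294 -2.149 2.202
endloop
endfacet
facet normal 0.093 -0.672 -0.735
outer loop
vertex 1.873 -3.759 1.39
vertex 2.446 -3.251 0.998
vertex 2.49 -3.882 1.581
endloop
endfacet
facet normal -0.340 -0.351 0.872
outer loop
vertex 1.873 -3.759 1.39
vertex 2.49 -3.882 1.581
vertex 2.294 -2.149 2.202
endloop
endfacet
facet normal 0.093 -0.672 -0.735
outer loop
vertex 2.49 -3.882 1.581
vertex 2.446 -3.251 0.998
vertex 3.082 -3.636 1.431
endloop
endfacet
facet normal 0.344 -0.282 0.896
outer loop
vertex 2.49 -3.882 1.581
vertex 3.082 -3.636 1.431
vertex 2.294 -2.149 2.202
endloop
endfacet
facet normal 0.093 -0.673 -0.734
outer loop
vertex 3.082 -3.636 1.431
vertex 2.446 -3.251 0.998
vertex 3.301 -3.165 1.027
endloop
endfacet
facet normal 0.804 0.125 0.581
outer loop
vertex 3.082 -3.636 1.431
vertex 3.301 -3.165 1.027
vertex 2.294 -2.149 2.202
endloop
endfacet
facet normal 0.093 -0.673 -0.734
outer loop
vertex 3.301 -3.165 1.027
vertex 2.446 -3.251 0.998
vertex 3.02 -2.744 0.606
endloop
endfacet
facet normal 0.769 0.629 0.115
outer loop
vertex 3.301 -3.165 1.027
vertex 3.02 -2.744 0.606
vertex 2.294 -2.149 2.202
endloop
endfacet

endsolid
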